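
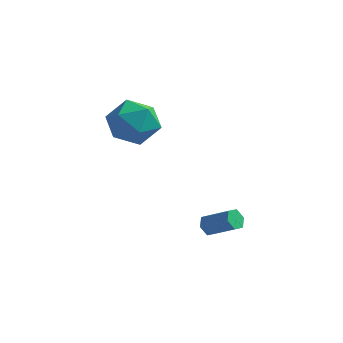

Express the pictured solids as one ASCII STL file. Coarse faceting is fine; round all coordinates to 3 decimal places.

solid 
facet normal 0.240 0.452 0.859
outer loop
vertex -1.747 -1.107 3.539
vertex -2.591 -1.712 4.093
vertex -1.502 -2.153 4.021
endloop
endfacet
facet normal 0.811 0.391 0.436
outer loop
vertex -1.747 -1.107 3.539
vertex -1.502 -2.153 4.021
vertex -1.066 -1.877 2.963
endloop
endfacet
facet normal 0.667 0.724 -0.179
outer loop
vertex -1.747 -1.107 3.539
vertex -1.066 -1.877 2.963
vertex -1.887 -1.265 2.38
endloop
endfacet
facet normal 0.006 0.991 -0.136
outer loop
vertex -1.747 -1.107 3.539
vertex -1.887 -1.265 2.38
vertex -2.829 -1.163 3.079
endloop
endfacet
facet normal -0.258 0.823 0.506
outer loop
vertex -1.747 -1.107 3.539
vertex -2.829 -1.163 3.079
vertex -2.591 -1.712 4.093
endloop
endfacet
facet normal 0.906 -0.303 0.295
outer loop
vertex -1.066 -1.877 2.963
vertex -1.502 -2.153 4.021
vertex -1.491 -2.957 3.161
endloop
endfacet
facet normal -0.017 -0.202 0.979
outer loop
vertex -1.502 -2.153 4.021
vertex -2.591 -1.712 4.093
vertex -2.433 -2.855 3.86
endloop
endfacet
facet normal -0.821 0.398 0.408
outer loop
vertex -2.591 -1.712 4.093
vertex -2.829 -1.163 3.079
vertex -3.254 -2.243 3.277
endloop
endfacet
facet normal -0.395 0.669 -0.630
outer loop
vertex -2.829 -1.163 3.079
vertex -1.887 -1.265 2.38
vertex -2.818 -1.967 2.219
endloop
endfacet
facet normal 0.673 0.236 -0.701
outer loop
vertex -1.887 -1.265 2.38
vertex -1.066 -1.877 2.963
vertex -1.729 -2.408 2.147
endloop
endfacet
facet normal -0.006 -0.991 0.136
outer loop
vertex -2.573 -3.013 2.701
vertex -1.491 -2.957 3.161
vertex -2.433 -2.855 3.86
endloop
endfacet
facet normal -0.667 -0.724 0.179
outer loop
vertex -2.573 -3.013 2.701
vertex -2.433 -2.855 3.86
vertex -3.254 -2.243 3.277
endloop
endfacet
facet normal -0.811 -0.391 -0.436
outer loop
vertex -2.573 -3.013 2.701
vertex -3.254 -2.243 3.277
vertex -2.818 -1.967 2.219
endloop
endfacet
facet normal -0.240 -0.452 -0.859
outer loop
vertex -2.573 -3.013 2.701
vertex -2.818 -1.967 2.219
vertex -1.729 -2.408 2.147
endloop
endfacet
facet normal 0.258 -0.823 -0.506
outer loop
vertex -2.573 -3.013 2.701
vertex -1.729 -2.408 2.147
vertex -1.491 -2.957 3.161
endloop
endfacet
facet normal 0.395 -0.669 0.630
outer loop
vertex -2.433 -2.855 3.86
vertex -1.491 -2.957 3.161
vertex -1.502 -2.153 4.021
endloop
endfacet
facet normal -0.673 -0.236 0.701
outer loop
vertex -3.254 -2.243 3.277
vertex -2.433 -2.855 3.86
vertex -2.591 -1.712 4.093
endloop
endfacet
facet normal -0.906 0.303 -0.295
outer loop
vertex -2.818 -1.967 2.219
vertex -3.254 -2.243 3.277
vertex -2.829 -1.163 3.079
endloop
endfacet
facet normal 0.017 0.202 -0.979
outer loop
vertex -1.729 -2.408 2.147
vertex -2.818 -1.967 2.219
vertex -1.887 -1.265 2.38
endloop
endfacet
facet normal 0.821 -0.398 -0.408
outer loop
vertex -1.491 -2.957 3.161
vertex -1.729 -2.408 2.147
vertex -1.066 -1.877 2.963
endloop
endfacet
facet normal -0.846 0.095 -0.525
outer loop
vertex 1.955 -3.811 -1.113
vertex 1.689 -3.865 -0.694
vertex 1.832 -3.409 -0.842
endloop
endfacet
facet normal 0.473 0.587 -0.656
outer loop
vertex 1.955 -3.811 -1.113
vertex 1.832 -3.409 -0.842
vertex 3.097 -3.941 -0.406
endloop
endfacet
facet normal 0.473 0.588 -0.656
outer loop
vertex 3.097 -3.941 -0.406
vertex 1.832 -3.409 -0.842
vertex 2.975 -3.54 -0.135
endloop
endfacet
facet normal 0.846 -0.096 0.524
outer loop
vertex 3.097 -3.941 -0.406
vertex 2.975 -3.54 -0.135
vertex 2.831 -3.995 0.014
endloop
endfacet
facet normal -0.846 0.095 -0.524
outer loop
vertex 1.832 -3.409 -0.842
vertex 1.689 -3.865 -0.694
vertex 1.566 -3.463 -0.422
endloop
endfacet
facet normal 0.025 0.989 0.143
outer loop
vertex 1.832 -3.409 -0.842
vertex 1.566 -3.463 -0.422
vertex 2.975 -3.54 -0.135
endloop
endfacet
facet normal 0.025 0.989 0.143
outer loop
vertex 2.975 -3.54 -0.135
vertex 1.566 -3.463 -0.422
vertex 2.709 -3.594 0.285
endloop
endfacet
facet normal 0.846 -0.096 0.524
outer loop
vertex 2.975 -3.54 -0.135
vertex 2.709 -3.594 0.285
vertex 2.831 -3.995 0.014
endloop
endfacet
facet normal -0.846 0.095 -0.524
outer loop
vertex 1.566 -3.463 -0.422
vertex 1.689 -3.865 -0.694
vertex 1.423 -3.919 -0.274
endloop
endfacet
facet normal -0.449 0.400 0.799
outer loop
vertex 1.566 -3.463 -0.422
vertex 1.423 -3.919 -0.274
vertex 2.709 -3.594 0.285
endloop
endfacet
facet normal -0.449 0.402 0.798
outer loop
vertex 2.709 -3.594 0.285
vertex 1.423 -3.919 -0.274
vertex 2.565 -4.049 0.433
endloop
endfacet
facet normal 0.846 -0.097 0.524
outer loop
vertex 2.709 -3.594 0.285
vertex 2.565 -4.049 0.433
vertex 2.831 -3.995 0.014
endloop
endfacet
facet normal -0.846 0.096 -0.524
outer loop
vertex 1.423 -3.919 -0.274
vertex 1.689 -3.865 -0.694
vertex 1.545 -4.32 -0.545
endloop
endfacet
facet normal -0.473 -0.588 0.656
outer loop
vertex 1.423 -3.919 -0.274
vertex 1.545 -4.32 -0.545
vertex 2.565 -4.049 0.433
endloop
endfacet
facet normal -0.473 -0.587 0.656
outer loop
vertex 2.565 -4.049 0.433
vertex 1.545 -4.32 -0.545
vertex 2.688 -4.451 0.162
endloop
endfacet
facet normal 0.846 -0.095 0.525
outer loop
vertex 2.565 -4.049 0.433
vertex 2.688 -4.451 0.162
vertex 2.831 -3.995 0.014
endloop
endfacet
facet normal -0.846 0.096 -0.524
outer loop
vertex 1.545 -4.32 -0.545
vertex 1.689 -3.865 -0.694
vertex 1.811 -4.266 -0.965
endloop
endfacet
facet normal -0.025 -0.989 -0.143
outer loop
vertex 1.545 -4.32 -0.545
vertex 1.811 -4.266 -0.965
vertex 2.688 -4.451 0.162
endloop
endfacet
facet normal -0.025 -0.989 -0.143
outer loop
vertex 2.688 -4.451 0.162
vertex 1.811 -4.266 -0.965
vertex 2.954 -4.397 -0.258
endloop
endfacet
facet normal 0.846 -0.095 0.524
outer loop
vertex 2.688 -4.451 0.162
vertex 2.954 -4.397 -0.258
vertex 2.831 -3.995 0.014
endloop
endfacet
facet normal -0.846 0.097 -0.524
outer loop
vertex 1.811 -4.266 -0.965
vertex 1.689 -3.865 -0.694
vertex 1.955 -3.811 -1.113
endloop
endfacet
facet normal 0.448 -0.402 -0.799
outer loop
vertex 1.811 -4.266 -0.965
vertex 1.955 -3.811 -1.113
vertex 2.954 -4.397 -0.258
endloop
endfacet
facet normal 0.449 -0.400 -0.799
outer loop
vertex 2.954 -4.397 -0.258
vertex 1.955 -3.811 -1.113
vertex 3.097 -3.941 -0.406
endloop
endfacet
facet normal 0.846 -0.095 0.524
outer loop
vertex 2.954 -4.397 -0.258
vertex 3.097 -3.941 -0.406
vertex 2.831 -3.995 0.014
endloop
endfacet

endsolid


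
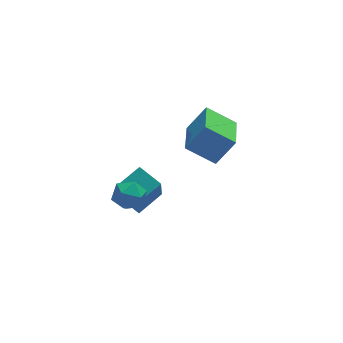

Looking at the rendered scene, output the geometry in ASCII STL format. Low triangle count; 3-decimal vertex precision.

solid 
facet normal -0.862 -0.365 -0.352
outer loop
vertex -0.354 -3.463 -2.402
vertex -0.908 -2.515 -2.028
vertex -0.075 -2.731 -3.843
endloop
endfacet
facet normal 0.477 -0.817 -0.323
outer loop
vertex 1.028 -2.265 -3.392
vertex -0.354 -3.463 -2.402
vertex -0.075 -2.731 -3.843
endloop
endfacet
facet normal -0.862 -0.365 -0.352
outer loop
vertex -0.075 -2.731 -3.843
vertex -0.908 -2.515 -2.028
vertex -0.629 -1.783 -3.469
endloop
endfacet
facet normal 0.171 0.446 -0.878
outer loop
vertex -0.629 -1.783 -3.469
vertex 1.028 -2.265 -3.392
vertex -0.075 -2.731 -3.843
endloop
endfacet
facet normal -0.171 -0.446 0.878
outer loop
vertex -0.354 -3.463 -2.402
vertex 0.195 -2.049 -1.577
vertex -0.908 -2.515 -2.028
endloop
endfacet
facet normal 0.477 -0.817 -0.323
outer loop
vertex 0.749 -2.997 -1.951
vertex -0.354 -3.463 -2.402
vertex 1.028 -2.265 -3.392
endloop
endfacet
facet normal -0.171 -0.446 0.878
outer loop
vertex 0.749 -2.997 -1.951
vertex 0.195 -2.049 -1.577
vertex -0.354 -3.463 -2.402
endloop
endfacet
facet normal -0.477 0.817 0.323
outer loop
vertex -0.908 -2.515 -2.028
vertex 0.195 -2.049 -1.577
vertex -0.629 -1.783 -3.469
endloop
endfacet
facet normal 0.171 0.446 -0.878
outer loop
vertex 0.474 -1.317 -3.018
vertex 1.028 -2.265 -3.392
vertex -0.629 -1.783 -3.469
endloop
endfacet
facet normal -0.477 0.817 0.323
outer loop
vertex -0.629 -1.783 -3.469
vertex 0.195 -2.049 -1.577
vertex 0.474 -1.317 -3.018
endloop
endfacet
facet normal 0.862 0.365 0.352
outer loop
vertex 0.474 -1.317 -3.018
vertex 0.749 -2.997 -1.951
vertex 1.028 -2.265 -3.392
endloop
endfacet
facet normal 0.862 0.365 0.352
outer loop
vertex 0.195 -2.049 -1.577
vertex 0.749 -2.997 -1.951
vertex 0.474 -1.317 -3.018
endloop
endfacet
facet normal -0.835 -0.519 0.185
outer loop
vertex -1.546 -3.936 -1.329
vertex -1.166 -4.574 -1.403
vertex -1.221 -4.247 -0.734
endloop
endfacet
facet normal -0.846 0.112 0.521
outer loop
vertex -1.546 -3.936 -1.329
vertex -1.221 -4.247 -0.734
vertex -1.185 -3.508 -0.834
endloop
endfacet
facet normal -0.781 0.624 0.030
outer loop
vertex -1.546 -3.936 -1.329
vertex -1.185 -3.508 -0.834
vertex -1.109 -3.378 -1.566
endloop
endfacet
facet normal -0.729 0.312 -0.609
outer loop
vertex -1.546 -3.936 -1.329
vertex -1.109 -3.378 -1.566
vertex -1.098 -4.037 -1.917
endloop
endfacet
facet normal -0.762 -0.395 -0.513
outer loop
vertex -1.546 -3.936 -1.329
vertex -1.098 -4.037 -1.917
vertex -1.166 -4.574 -1.403
endloop
endfacet
facet normal -0.276 0.142 0.951
outer loop
vertex -1.185 -3.508 -0.834
vertex -1.221 -4.247 -0.734
vertex -0.582 -3.883 -0.603
endloop
endfacet
facet normal -0.260 -0.876 0.407
outer loop
vertex -1.221 -4.247 -0.734
vertex -1.166 -4.574 -1.403
vertex -0.571 -4.542 -0.954
endloop
endfacet
facet normal -0.142 -0.675 -0.724
outer loop
vertex -1.166 -4.574 -1.403
vertex -1.098 -4.037 -1.917
vertex -0.495 -4.412 -1.686
endloop
endfacet
facet normal -0.086 0.467 -0.880
outer loop
vertex -1.098 -4.037 -1.917
vertex -1.109 -3.378 -1.566
vertex -0.459 -3.673 -1.786
endloop
endfacet
facet normal -0.169 0.973 0.155
outer loop
vertex -1.109 -3.378 -1.566
vertex -1.185 -3.508 -0.834
vertex -0.514 -3.346 -1.117
endloop
endfacet
facet normal 0.729 -0.312 0.609
outer loop
vertex -0.134 -3.984 -1.191
vertex -0.582 -3.883 -0.603
vertex -0.571 -4.542 -0.954
endloop
endfacet
facet normal 0.781 -0.624 -0.030
outer loop
vertex -0.134 -3.984 -1.191
vertex -0.571 -4.542 -0.954
vertex -0.495 -4.412 -1.686
endloop
endfacet
facet normal 0.846 -0.112 -0.521
outer loop
vertex -0.134 -3.984 -1.191
vertex -0.495 -4.412 -1.686
vertex -0.459 -3.673 -1.786
endloop
endfacet
facet normal 0.835 0.519 -0.185
outer loop
vertex -0.134 -3.984 -1.191
vertex -0.459 -3.673 -1.786
vertex -0.514 -3.346 -1.117
endloop
endfacet
facet normal 0.762 0.395 0.513
outer loop
vertex -0.134 -3.984 -1.191
vertex -0.514 -3.346 -1.117
vertex -0.582 -3.883 -0.603
endloop
endfacet
facet normal 0.086 -0.467 0.880
outer loop
vertex -0.571 -4.542 -0.954
vertex -0.582 -3.883 -0.603
vertex -1.221 -4.247 -0.734
endloop
endfacet
facet normal 0.169 -0.973 -0.155
outer loop
vertex -0.495 -4.412 -1.686
vertex -0.571 -4.542 -0.954
vertex -1.166 -4.574 -1.403
endloop
endfacet
facet normal 0.276 -0.142 -0.951
outer loop
vertex -0.459 -3.673 -1.786
vertex -0.495 -4.412 -1.686
vertex -1.098 -4.037 -1.917
endloop
endfacet
facet normal 0.260 0.876 -0.407
outer loop
vertex -0.514 -3.346 -1.117
vertex -0.459 -3.673 -1.786
vertex -1.109 -3.378 -1.566
endloop
endfacet
facet normal 0.142 0.675 0.724
outer loop
vertex -0.582 -3.883 -0.603
vertex -0.514 -3.346 -1.117
vertex -1.185 -3.508 -0.834
endloop
endfacet
facet normal -0.732 0.417 0.539
outer loop
vertex 3.294 -0.949 -0.952
vertex 3.97 0.786 -1.377
vertex 2.467 -0.909 -2.106
endloop
endfacet
facet normal -0.354 -0.908 0.222
outer loop
vertex 3.55 -1.526 -2.903
vertex 3.294 -0.949 -0.952
vertex 2.467 -0.909 -2.106
endloop
endfacet
facet normal -0.732 0.417 0.539
outer loop
vertex 2.467 -0.909 -2.106
vertex 3.97 0.786 -1.377
vertex 3.143 0.826 -2.531
endloop
endfacet
facet normal -0.582 0.028 -0.813
outer loop
vertex 3.143 0.826 -2.531
vertex 3.55 -1.526 -2.903
vertex 2.467 -0.909 -2.106
endloop
endfacet
facet normal 0.582 -0.028 0.813
outer loop
vertex 3.294 -0.949 -0.952
vertex 5.053 0.169 -2.174
vertex 3.97 0.786 -1.377
endloop
endfacet
facet normal -0.354 -0.908 0.222
outer loop
vertex 4.377 -1.566 -1.749
vertex 3.294 -0.949 -0.952
vertex 3.55 -1.526 -2.903
endloop
endfacet
facet normal 0.582 -0.028 0.813
outer loop
vertex 4.377 -1.566 -1.749
vertex 5.053 0.169 -2.174
vertex 3.294 -0.949 -0.952
endloop
endfacet
facet normal 0.354 0.908 -0.222
outer loop
vertex 3.97 0.786 -1.377
vertex 5.053 0.169 -2.174
vertex 3.143 0.826 -2.531
endloop
endfacet
facet normal -0.582 0.028 -0.813
outer loop
vertex 4.226 0.209 -3.328
vertex 3.55 -1.526 -2.903
vertex 3.143 0.826 -2.531
endloop
endfacet
facet normal 0.354 0.908 -0.222
outer loop
vertex 3.143 0.826 -2.531
vertex 5.053 0.169 -2.174
vertex 4.226 0.209 -3.328
endloop
endfacet
facet normal 0.732 -0.417 -0.539
outer loop
vertex 4.226 0.209 -3.328
vertex 4.377 -1.566 -1.749
vertex 3.55 -1.526 -2.903
endloop
endfacet
facet normal 0.732 -0.417 -0.539
outer loop
vertex 5.053 0.169 -2.174
vertex 4.377 -1.566 -1.749
vertex 4.226 0.209 -3.328
endloop
endfacet

endsolid


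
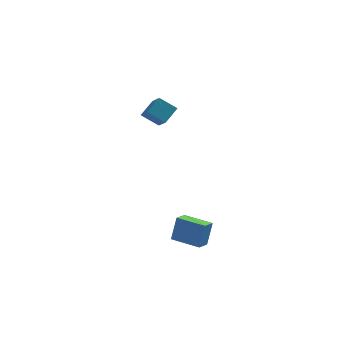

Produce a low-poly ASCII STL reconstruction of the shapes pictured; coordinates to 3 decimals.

solid 
facet normal -0.798 0.280 0.533
outer loop
vertex -0.621 3.22 3.386
vertex -0.958 4.75 2.079
vertex -1.357 2.459 2.684
endloop
endfacet
facet normal 0.165 -0.750 0.641
outer loop
vertex -0.302 2.09 1.981
vertex -0.621 3.22 3.386
vertex -1.357 2.459 2.684
endloop
endfacet
facet normal -0.799 0.280 0.533
outer loop
vertex -1.357 2.459 2.684
vertex -0.958 4.75 2.079
vertex -1.693 3.989 1.377
endloop
endfacet
facet normal -0.578 -0.600 -0.553
outer loop
vertex -1.693 3.989 1.377
vertex -0.302 2.09 1.981
vertex -1.357 2.459 2.684
endloop
endfacet
facet normal 0.578 0.600 0.553
outer loop
vertex -0.621 3.22 3.386
vertex 0.097 4.381 1.376
vertex -0.958 4.75 2.079
endloop
endfacet
facet normal 0.165 -0.750 0.641
outer loop
vertex 0.433 2.851 2.683
vertex -0.621 3.22 3.386
vertex -0.302 2.09 1.981
endloop
endfacet
facet normal 0.579 0.599 0.553
outer loop
vertex 0.433 2.851 2.683
vertex 0.097 4.381 1.376
vertex -0.621 3.22 3.386
endloop
endfacet
facet normal -0.165 0.750 -0.641
outer loop
vertex -0.958 4.75 2.079
vertex 0.097 4.381 1.376
vertex -1.693 3.989 1.377
endloop
endfacet
facet normal -0.579 -0.600 -0.553
outer loop
vertex -0.639 3.62 0.674
vertex -0.302 2.09 1.981
vertex -1.693 3.989 1.377
endloop
endfacet
facet normal -0.165 0.750 -0.641
outer loop
vertex -1.693 3.989 1.377
vertex 0.097 4.381 1.376
vertex -0.639 3.62 0.674
endloop
endfacet
facet normal 0.799 -0.280 -0.533
outer loop
vertex -0.639 3.62 0.674
vertex 0.433 2.851 2.683
vertex -0.302 2.09 1.981
endloop
endfacet
facet normal 0.798 -0.280 -0.533
outer loop
vertex 0.097 4.381 1.376
vertex 0.433 2.851 2.683
vertex -0.639 3.62 0.674
endloop
endfacet
facet normal -0.479 -0.781 0.401
outer loop
vertex 1.602 -4.465 -2.297
vertex 0.055 -3.506 -2.277
vertex 1.257 -4.991 -3.735
endloop
endfacet
facet normal 0.850 -0.526 -0.011
outer loop
vertex 1.745 -4.194 -4.143
vertex 1.602 -4.465 -2.297
vertex 1.257 -4.991 -3.735
endloop
endfacet
facet normal -0.479 -0.781 0.401
outer loop
vertex 1.257 -4.991 -3.735
vertex 0.055 -3.506 -2.277
vertex -0.29 -4.032 -3.715
endloop
endfacet
facet normal -0.219 -0.335 -0.916
outer loop
vertex -0.29 -4.032 -3.715
vertex 1.745 -4.194 -4.143
vertex 1.257 -4.991 -3.735
endloop
endfacet
facet normal 0.219 0.335 0.916
outer loop
vertex 1.602 -4.465 -2.297
vertex 0.543 -2.709 -2.685
vertex 0.055 -3.506 -2.277
endloop
endfacet
facet normal 0.850 -0.526 -0.011
outer loop
vertex 2.09 -3.668 -2.705
vertex 1.602 -4.465 -2.297
vertex 1.745 -4.194 -4.143
endloop
endfacet
facet normal 0.219 0.335 0.916
outer loop
vertex 2.09 -3.668 -2.705
vertex 0.543 -2.709 -2.685
vertex 1.602 -4.465 -2.297
endloop
endfacet
facet normal -0.850 0.526 0.011
outer loop
vertex 0.055 -3.506 -2.277
vertex 0.543 -2.709 -2.685
vertex -0.29 -4.032 -3.715
endloop
endfacet
facet normal -0.219 -0.335 -0.916
outer loop
vertex 0.198 -3.235 -4.123
vertex 1.745 -4.194 -4.143
vertex -0.29 -4.032 -3.715
endloop
endfacet
facet normal -0.850 0.526 0.011
outer loop
vertex -0.29 -4.032 -3.715
vertex 0.543 -2.709 -2.685
vertex 0.198 -3.235 -4.123
endloop
endfacet
facet normal 0.479 0.781 -0.401
outer loop
vertex 0.198 -3.235 -4.123
vertex 2.09 -3.668 -2.705
vertex 1.745 -4.194 -4.143
endloop
endfacet
facet normal 0.479 0.781 -0.401
outer loop
vertex 0.543 -2.709 -2.685
vertex 2.09 -3.668 -2.705
vertex 0.198 -3.235 -4.123
endloop
endfacet

endsolid


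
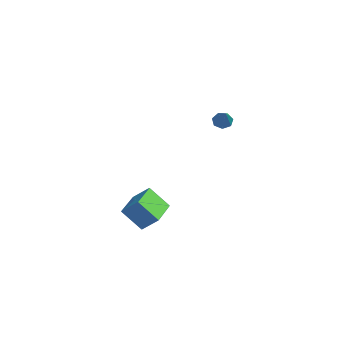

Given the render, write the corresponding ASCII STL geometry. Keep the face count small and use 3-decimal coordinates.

solid 
facet normal -0.804 0.287 -0.521
outer loop
vertex 0.089 -0.146 2.802
vertex -0.164 -0.02 3.262
vertex 0.148 0.293 2.953
endloop
endfacet
facet normal 0.758 0.119 -0.641
outer loop
vertex 0.089 -0.146 2.802
vertex 0.148 0.293 2.953
vertex 1.404 -0.58 4.278
endloop
endfacet
facet normal -0.804 0.287 -0.521
outer loop
vertex 0.148 0.293 2.953
vertex -0.164 -0.02 3.262
vertex -0.028 0.497 3.337
endloop
endfacet
facet normal 0.642 0.759 -0.109
outer loop
vertex 0.148 0.293 2.953
vertex -0.028 0.497 3.337
vertex 1.404 -0.58 4.278
endloop
endfacet
facet normal -0.804 0.287 -0.520
outer loop
vertex -0.028 0.497 3.337
vertex -0.164 -0.02 3.262
vertex -0.306 0.311 3.664
endloop
endfacet
facet normal 0.188 0.776 0.602
outer loop
vertex -0.028 0.497 3.337
vertex -0.306 0.311 3.664
vertex 1.404 -0.58 4.278
endloop
endfacet
facet normal -0.804 0.287 -0.521
outer loop
vertex -0.306 0.311 3.664
vertex -0.164 -0.02 3.262
vertex -0.478 -0.125 3.689
endloop
endfacet
facet normal -0.260 0.157 0.953
outer loop
vertex -0.306 0.311 3.664
vertex -0.478 -0.125 3.689
vertex 1.404 -0.58 4.278
endloop
endfacet
facet normal -0.804 0.286 -0.521
outer loop
vertex -0.478 -0.125 3.689
vertex -0.164 -0.02 3.262
vertex -0.413 -0.482 3.393
endloop
endfacet
facet normal -0.366 -0.633 0.682
outer loop
vertex -0.478 -0.125 3.689
vertex -0.413 -0.482 3.393
vertex 1.404 -0.58 4.278
endloop
endfacet
facet normal -0.805 0.286 -0.520
outer loop
vertex -0.413 -0.482 3.393
vertex -0.164 -0.02 3.262
vertex -0.161 -0.491 2.998
endloop
endfacet
facet normal -0.050 -0.999 -0.009
outer loop
vertex -0.413 -0.482 3.393
vertex -0.161 -0.491 2.998
vertex 1.404 -0.58 4.278
endloop
endfacet
facet normal -0.804 0.287 -0.521
outer loop
vertex -0.161 -0.491 2.998
vertex -0.164 -0.02 3.262
vertex 0.089 -0.146 2.802
endloop
endfacet
facet normal 0.450 -0.665 -0.596
outer loop
vertex -0.161 -0.491 2.998
vertex 0.089 -0.146 2.802
vertex 1.404 -0.58 4.278
endloop
endfacet
facet normal -0.338 -0.562 0.755
outer loop
vertex -1.296 -4.112 -2.127
vertex -2.938 -2.822 -1.902
vertex -1.92 -4.771 -2.897
endloop
endfacet
facet normal 0.781 -0.615 -0.107
outer loop
vertex -1.382 -3.878 -4.098
vertex -1.296 -4.112 -2.127
vertex -1.92 -4.771 -2.897
endloop
endfacet
facet normal -0.338 -0.562 0.755
outer loop
vertex -1.92 -4.771 -2.897
vertex -2.938 -2.822 -1.902
vertex -3.561 -3.481 -2.672
endloop
endfacet
facet normal -0.524 -0.554 -0.647
outer loop
vertex -3.561 -3.481 -2.672
vertex -1.382 -3.878 -4.098
vertex -1.92 -4.771 -2.897
endloop
endfacet
facet normal 0.524 0.554 0.647
outer loop
vertex -1.296 -4.112 -2.127
vertex -2.4 -1.929 -3.103
vertex -2.938 -2.822 -1.902
endloop
endfacet
facet normal 0.782 -0.614 -0.107
outer loop
vertex -0.759 -3.219 -3.328
vertex -1.296 -4.112 -2.127
vertex -1.382 -3.878 -4.098
endloop
endfacet
facet normal 0.524 0.554 0.647
outer loop
vertex -0.759 -3.219 -3.328
vertex -2.4 -1.929 -3.103
vertex -1.296 -4.112 -2.127
endloop
endfacet
facet normal -0.782 0.614 0.107
outer loop
vertex -2.938 -2.822 -1.902
vertex -2.4 -1.929 -3.103
vertex -3.561 -3.481 -2.672
endloop
endfacet
facet normal -0.524 -0.554 -0.647
outer loop
vertex -3.024 -2.588 -3.873
vertex -1.382 -3.878 -4.098
vertex -3.561 -3.481 -2.672
endloop
endfacet
facet normal -0.782 0.615 0.107
outer loop
vertex -3.561 -3.481 -2.672
vertex -2.4 -1.929 -3.103
vertex -3.024 -2.588 -3.873
endloop
endfacet
facet normal 0.338 0.562 -0.755
outer loop
vertex -3.024 -2.588 -3.873
vertex -0.759 -3.219 -3.328
vertex -1.382 -3.878 -4.098
endloop
endfacet
facet normal 0.338 0.562 -0.755
outer loop
vertex -2.4 -1.929 -3.103
vertex -0.759 -3.219 -3.328
vertex -3.024 -2.588 -3.873
endloop
endfacet

endsolid


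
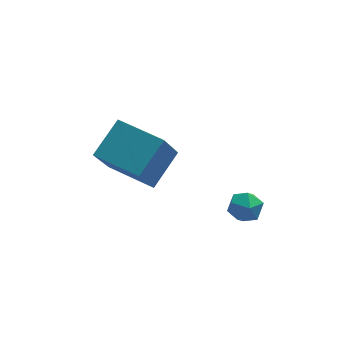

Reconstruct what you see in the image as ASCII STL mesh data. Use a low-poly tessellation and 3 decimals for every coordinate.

solid 
facet normal -0.456 0.373 0.808
outer loop
vertex 2.894 -3.431 -1.227
vertex 2.701 -4.061 -1.045
vertex 3.297 -3.809 -0.825
endloop
endfacet
facet normal 0.105 0.775 0.623
outer loop
vertex 2.894 -3.431 -1.227
vertex 3.297 -3.809 -0.825
vertex 3.57 -3.439 -1.331
endloop
endfacet
facet normal 0.005 0.999 -0.047
outer loop
vertex 2.894 -3.431 -1.227
vertex 3.57 -3.439 -1.331
vertex 3.142 -3.462 -1.864
endloop
endfacet
facet normal -0.619 0.735 -0.277
outer loop
vertex 2.894 -3.431 -1.227
vertex 3.142 -3.462 -1.864
vertex 2.606 -3.847 -1.687
endloop
endfacet
facet normal -0.903 0.349 0.250
outer loop
vertex 2.894 -3.431 -1.227
vertex 2.606 -3.847 -1.687
vertex 2.701 -4.061 -1.045
endloop
endfacet
facet normal 0.685 0.360 0.633
outer loop
vertex 3.57 -3.439 -1.331
vertex 3.297 -3.809 -0.825
vertex 3.794 -4.073 -1.213
endloop
endfacet
facet normal -0.221 -0.289 0.931
outer loop
vertex 3.297 -3.809 -0.825
vertex 2.701 -4.061 -1.045
vertex 3.258 -4.458 -1.036
endloop
endfacet
facet normal -0.944 -0.328 0.030
outer loop
vertex 2.701 -4.061 -1.045
vertex 2.606 -3.847 -1.687
vertex 2.83 -4.481 -1.569
endloop
endfacet
facet normal -0.485 0.297 -0.823
outer loop
vertex 2.606 -3.847 -1.687
vertex 3.142 -3.462 -1.864
vertex 3.103 -4.111 -2.075
endloop
endfacet
facet normal 0.523 0.723 -0.451
outer loop
vertex 3.142 -3.462 -1.864
vertex 3.57 -3.439 -1.331
vertex 3.699 -3.859 -1.855
endloop
endfacet
facet normal 0.619 -0.735 0.277
outer loop
vertex 3.506 -4.489 -1.673
vertex 3.794 -4.073 -1.213
vertex 3.258 -4.458 -1.036
endloop
endfacet
facet normal -0.005 -0.999 0.047
outer loop
vertex 3.506 -4.489 -1.673
vertex 3.258 -4.458 -1.036
vertex 2.83 -4.481 -1.569
endloop
endfacet
facet normal -0.105 -0.775 -0.623
outer loop
vertex 3.506 -4.489 -1.673
vertex 2.83 -4.481 -1.569
vertex 3.103 -4.111 -2.075
endloop
endfacet
facet normal 0.456 -0.373 -0.808
outer loop
vertex 3.506 -4.489 -1.673
vertex 3.103 -4.111 -2.075
vertex 3.699 -3.859 -1.855
endloop
endfacet
facet normal 0.903 -0.349 -0.250
outer loop
vertex 3.506 -4.489 -1.673
vertex 3.699 -3.859 -1.855
vertex 3.794 -4.073 -1.213
endloop
endfacet
facet normal 0.485 -0.297 0.823
outer loop
vertex 3.258 -4.458 -1.036
vertex 3.794 -4.073 -1.213
vertex 3.297 -3.809 -0.825
endloop
endfacet
facet normal -0.523 -0.723 0.451
outer loop
vertex 2.83 -4.481 -1.569
vertex 3.258 -4.458 -1.036
vertex 2.701 -4.061 -1.045
endloop
endfacet
facet normal -0.685 -0.360 -0.633
outer loop
vertex 3.103 -4.111 -2.075
vertex 2.83 -4.481 -1.569
vertex 2.606 -3.847 -1.687
endloop
endfacet
facet normal 0.221 0.289 -0.931
outer loop
vertex 3.699 -3.859 -1.855
vertex 3.103 -4.111 -2.075
vertex 3.142 -3.462 -1.864
endloop
endfacet
facet normal 0.944 0.328 -0.030
outer loop
vertex 3.794 -4.073 -1.213
vertex 3.699 -3.859 -1.855
vertex 3.57 -3.439 -1.331
endloop
endfacet
facet normal -0.595 -0.580 -0.556
outer loop
vertex -0.437 -4.564 1.386
vertex -1.782 -3.367 1.576
vertex 0.17 -3.621 -0.246
endloop
endfacet
facet normal 0.743 -0.661 -0.106
outer loop
vertex 1.122 -2.693 0.644
vertex -0.437 -4.564 1.386
vertex 0.17 -3.621 -0.246
endloop
endfacet
facet normal -0.595 -0.580 -0.556
outer loop
vertex 0.17 -3.621 -0.246
vertex -1.782 -3.367 1.576
vertex -1.175 -2.425 -0.056
endloop
endfacet
facet normal 0.307 0.476 -0.824
outer loop
vertex -1.175 -2.425 -0.056
vertex 1.122 -2.693 0.644
vertex 0.17 -3.621 -0.246
endloop
endfacet
facet normal -0.307 -0.476 0.824
outer loop
vertex -0.437 -4.564 1.386
vertex -0.83 -2.439 2.466
vertex -1.782 -3.367 1.576
endloop
endfacet
facet normal 0.743 -0.661 -0.105
outer loop
vertex 0.515 -3.635 2.276
vertex -0.437 -4.564 1.386
vertex 1.122 -2.693 0.644
endloop
endfacet
facet normal -0.307 -0.476 0.824
outer loop
vertex 0.515 -3.635 2.276
vertex -0.83 -2.439 2.466
vertex -0.437 -4.564 1.386
endloop
endfacet
facet normal -0.743 0.661 0.105
outer loop
vertex -1.782 -3.367 1.576
vertex -0.83 -2.439 2.466
vertex -1.175 -2.425 -0.056
endloop
endfacet
facet normal 0.307 0.476 -0.824
outer loop
vertex -0.223 -1.496 0.834
vertex 1.122 -2.693 0.644
vertex -1.175 -2.425 -0.056
endloop
endfacet
facet normal -0.743 0.661 0.105
outer loop
vertex -1.175 -2.425 -0.056
vertex -0.83 -2.439 2.466
vertex -0.223 -1.496 0.834
endloop
endfacet
facet normal 0.595 0.580 0.556
outer loop
vertex -0.223 -1.496 0.834
vertex 0.515 -3.635 2.276
vertex 1.122 -2.693 0.644
endloop
endfacet
facet normal 0.595 0.580 0.556
outer loop
vertex -0.83 -2.439 2.466
vertex 0.515 -3.635 2.276
vertex -0.223 -1.496 0.834
endloop
endfacet

endsolid


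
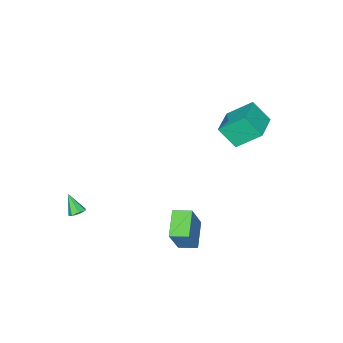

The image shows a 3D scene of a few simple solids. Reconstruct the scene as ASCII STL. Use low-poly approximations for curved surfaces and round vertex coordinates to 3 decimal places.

solid 
facet normal 0.046 0.605 -0.795
outer loop
vertex 3.983 -3.779 -4.101
vertex 3.523 -3.527 -3.936
vertex 4.045 -3.404 -3.812
endloop
endfacet
facet normal 0.918 -0.326 0.226
outer loop
vertex 3.983 -3.779 -4.101
vertex 4.045 -3.404 -3.812
vertex 3.457 -4.373 -2.824
endloop
endfacet
facet normal 0.046 0.604 -0.795
outer loop
vertex 4.045 -3.404 -3.812
vertex 3.523 -3.527 -3.936
vertex 3.714 -3.122 -3.617
endloop
endfacet
facet normal 0.661 0.300 0.688
outer loop
vertex 4.045 -3.404 -3.812
vertex 3.714 -3.122 -3.617
vertex 3.457 -4.373 -2.824
endloop
endfacet
facet normal 0.047 0.604 -0.795
outer loop
vertex 3.714 -3.122 -3.617
vertex 3.523 -3.527 -3.936
vertex 3.239 -3.144 -3.662
endloop
endfacet
facet normal -0.104 0.548 0.830
outer loop
vertex 3.714 -3.122 -3.617
vertex 3.239 -3.144 -3.662
vertex 3.457 -4.373 -2.824
endloop
endfacet
facet normal 0.049 0.605 -0.795
outer loop
vertex 3.239 -3.144 -3.662
vertex 3.523 -3.527 -3.936
vertex 2.978 -3.454 -3.914
endloop
endfacet
facet normal -0.804 0.231 0.548
outer loop
vertex 3.239 -3.144 -3.662
vertex 2.978 -3.454 -3.914
vertex 3.457 -4.373 -2.824
endloop
endfacet
facet normal 0.049 0.606 -0.794
outer loop
vertex 2.978 -3.454 -3.914
vertex 3.523 -3.527 -3.936
vertex 3.128 -3.819 -4.183
endloop
endfacet
facet normal -0.910 -0.412 0.052
outer loop
vertex 2.978 -3.454 -3.914
vertex 3.128 -3.819 -4.183
vertex 3.457 -4.373 -2.824
endloop
endfacet
facet normal 0.049 0.606 -0.794
outer loop
vertex 3.128 -3.819 -4.183
vertex 3.523 -3.527 -3.936
vertex 3.575 -3.964 -4.266
endloop
endfacet
facet normal -0.343 -0.896 -0.282
outer loop
vertex 3.128 -3.819 -4.183
vertex 3.575 -3.964 -4.266
vertex 3.457 -4.373 -2.824
endloop
endfacet
facet normal 0.047 0.606 -0.794
outer loop
vertex 3.575 -3.964 -4.266
vertex 3.523 -3.527 -3.936
vertex 3.983 -3.779 -4.101
endloop
endfacet
facet normal 0.472 -0.858 -0.205
outer loop
vertex 3.575 -3.964 -4.266
vertex 3.983 -3.779 -4.101
vertex 3.457 -4.373 -2.824
endloop
endfacet
facet normal -0.434 0.604 0.668
outer loop
vertex -4.823 2.123 4.712
vertex -3.231 3.016 4.938
vertex -5.224 3.134 3.538
endloop
endfacet
facet normal -0.865 -0.486 -0.123
outer loop
vertex -4.369 1.944 2.222
vertex -4.823 2.123 4.712
vertex -5.224 3.134 3.538
endloop
endfacet
facet normal -0.434 0.604 0.669
outer loop
vertex -5.224 3.134 3.538
vertex -3.231 3.016 4.938
vertex -3.631 4.027 3.765
endloop
endfacet
facet normal -0.250 0.632 -0.734
outer loop
vertex -3.631 4.027 3.765
vertex -4.369 1.944 2.222
vertex -5.224 3.134 3.538
endloop
endfacet
facet normal 0.250 -0.632 0.734
outer loop
vertex -4.823 2.123 4.712
vertex -2.376 1.826 3.622
vertex -3.231 3.016 4.938
endloop
endfacet
facet normal -0.866 -0.485 -0.123
outer loop
vertex -3.969 0.933 3.395
vertex -4.823 2.123 4.712
vertex -4.369 1.944 2.222
endloop
endfacet
facet normal 0.250 -0.632 0.733
outer loop
vertex -3.969 0.933 3.395
vertex -2.376 1.826 3.622
vertex -4.823 2.123 4.712
endloop
endfacet
facet normal 0.866 0.485 0.123
outer loop
vertex -3.231 3.016 4.938
vertex -2.376 1.826 3.622
vertex -3.631 4.027 3.765
endloop
endfacet
facet normal -0.250 0.632 -0.733
outer loop
vertex -2.777 2.837 2.448
vertex -4.369 1.944 2.222
vertex -3.631 4.027 3.765
endloop
endfacet
facet normal 0.866 0.486 0.123
outer loop
vertex -3.631 4.027 3.765
vertex -2.376 1.826 3.622
vertex -2.777 2.837 2.448
endloop
endfacet
facet normal 0.434 -0.604 -0.669
outer loop
vertex -2.777 2.837 2.448
vertex -3.969 0.933 3.395
vertex -4.369 1.944 2.222
endloop
endfacet
facet normal 0.434 -0.604 -0.668
outer loop
vertex -2.376 1.826 3.622
vertex -3.969 0.933 3.395
vertex -2.777 2.837 2.448
endloop
endfacet
facet normal -0.565 0.808 0.168
outer loop
vertex 1.783 4.05 0.719
vertex 3.004 5.052 0.013
vertex 0.848 3.805 -1.246
endloop
endfacet
facet normal -0.706 -0.579 0.408
outer loop
vertex 1.476 2.908 -1.433
vertex 1.783 4.05 0.719
vertex 0.848 3.805 -1.246
endloop
endfacet
facet normal -0.565 0.808 0.168
outer loop
vertex 0.848 3.805 -1.246
vertex 3.004 5.052 0.013
vertex 2.069 4.806 -1.952
endloop
endfacet
facet normal -0.427 -0.112 -0.897
outer loop
vertex 2.069 4.806 -1.952
vertex 1.476 2.908 -1.433
vertex 0.848 3.805 -1.246
endloop
endfacet
facet normal 0.427 0.112 0.897
outer loop
vertex 1.783 4.05 0.719
vertex 3.632 4.155 -0.174
vertex 3.004 5.052 0.013
endloop
endfacet
facet normal -0.705 -0.580 0.408
outer loop
vertex 2.411 3.154 0.532
vertex 1.783 4.05 0.719
vertex 1.476 2.908 -1.433
endloop
endfacet
facet normal 0.427 0.112 0.897
outer loop
vertex 2.411 3.154 0.532
vertex 3.632 4.155 -0.174
vertex 1.783 4.05 0.719
endloop
endfacet
facet normal 0.706 0.579 -0.408
outer loop
vertex 3.004 5.052 0.013
vertex 3.632 4.155 -0.174
vertex 2.069 4.806 -1.952
endloop
endfacet
facet normal -0.427 -0.112 -0.897
outer loop
vertex 2.697 3.91 -2.139
vertex 1.476 2.908 -1.433
vertex 2.069 4.806 -1.952
endloop
endfacet
facet normal 0.705 0.580 -0.408
outer loop
vertex 2.069 4.806 -1.952
vertex 3.632 4.155 -0.174
vertex 2.697 3.91 -2.139
endloop
endfacet
facet normal 0.565 -0.807 -0.168
outer loop
vertex 2.697 3.91 -2.139
vertex 2.411 3.154 0.532
vertex 1.476 2.908 -1.433
endloop
endfacet
facet normal 0.565 -0.808 -0.168
outer loop
vertex 3.632 4.155 -0.174
vertex 2.411 3.154 0.532
vertex 2.697 3.91 -2.139
endloop
endfacet

endsolid


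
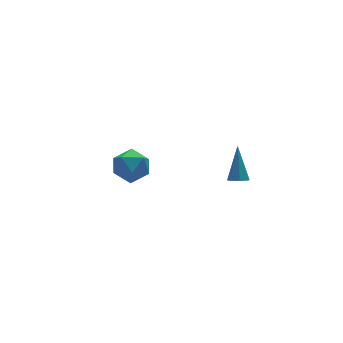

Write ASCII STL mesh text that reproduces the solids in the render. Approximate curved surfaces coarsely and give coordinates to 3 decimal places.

solid 
facet normal -0.234 -0.542 -0.807
outer loop
vertex 1.843 -4.19 0.735
vertex 1.57 -3.81 0.559
vertex 2.054 -3.907 0.484
endloop
endfacet
facet normal 0.873 -0.382 0.304
outer loop
vertex 1.843 -4.19 0.735
vertex 2.054 -3.907 0.484
vertex 1.99 -2.83 2.021
endloop
endfacet
facet normal -0.234 -0.541 -0.808
outer loop
vertex 2.054 -3.907 0.484
vertex 1.57 -3.81 0.559
vertex 1.901 -3.55 0.289
endloop
endfacet
facet normal 0.936 0.305 -0.175
outer loop
vertex 2.054 -3.907 0.484
vertex 1.901 -3.55 0.289
vertex 1.99 -2.83 2.021
endloop
endfacet
facet normal -0.233 -0.542 -0.808
outer loop
vertex 1.901 -3.55 0.289
vertex 1.57 -3.81 0.559
vertex 1.498 -3.39 0.298
endloop
endfacet
facet normal 0.335 0.864 -0.376
outer loop
vertex 1.901 -3.55 0.289
vertex 1.498 -3.39 0.298
vertex 1.99 -2.83 2.021
endloop
endfacet
facet normal -0.234 -0.542 -0.807
outer loop
vertex 1.498 -3.39 0.298
vertex 1.57 -3.81 0.559
vertex 1.149 -3.545 0.503
endloop
endfacet
facet normal -0.473 0.869 -0.147
outer loop
vertex 1.498 -3.39 0.298
vertex 1.149 -3.545 0.503
vertex 1.99 -2.83 2.021
endloop
endfacet
facet normal -0.233 -0.541 -0.808
outer loop
vertex 1.149 -3.545 0.503
vertex 1.57 -3.81 0.559
vertex 1.116 -3.9 0.75
endloop
endfacet
facet normal -0.885 0.319 0.340
outer loop
vertex 1.149 -3.545 0.503
vertex 1.116 -3.9 0.75
vertex 1.99 -2.83 2.021
endloop
endfacet
facet normal -0.233 -0.541 -0.808
outer loop
vertex 1.116 -3.9 0.75
vertex 1.57 -3.81 0.559
vertex 1.425 -4.187 0.853
endloop
endfacet
facet normal -0.587 -0.374 0.718
outer loop
vertex 1.116 -3.9 0.75
vertex 1.425 -4.187 0.853
vertex 1.99 -2.83 2.021
endloop
endfacet
facet normal -0.232 -0.541 -0.808
outer loop
vertex 1.425 -4.187 0.853
vertex 1.57 -3.81 0.559
vertex 1.843 -4.19 0.735
endloop
endfacet
facet normal 0.193 -0.685 0.702
outer loop
vertex 1.425 -4.187 0.853
vertex 1.843 -4.19 0.735
vertex 1.99 -2.83 2.021
endloop
endfacet
facet normal 0.114 0.066 0.991
outer loop
vertex -0.5 3.097 -1.687
vertex -1.291 2.467 -1.554
vertex -0.347 2.09 -1.637
endloop
endfacet
facet normal 0.740 0.145 0.657
outer loop
vertex -0.5 3.097 -1.687
vertex -0.347 2.09 -1.637
vertex 0.156 2.648 -2.326
endloop
endfacet
facet normal 0.684 0.698 0.212
outer loop
vertex -0.5 3.097 -1.687
vertex 0.156 2.648 -2.326
vertex -0.476 3.371 -2.669
endloop
endfacet
facet normal 0.023 0.963 0.269
outer loop
vertex -0.5 3.097 -1.687
vertex -0.476 3.371 -2.669
vertex -1.371 3.259 -2.192
endloop
endfacet
facet normal -0.329 0.572 0.751
outer loop
vertex -0.5 3.097 -1.687
vertex -1.371 3.259 -2.192
vertex -1.291 2.467 -1.554
endloop
endfacet
facet normal 0.857 -0.441 0.268
outer loop
vertex 0.156 2.648 -2.326
vertex -0.347 2.09 -1.637
vertex -0.229 1.741 -2.588
endloop
endfacet
facet normal -0.156 -0.568 0.808
outer loop
vertex -0.347 2.09 -1.637
vertex -1.291 2.467 -1.554
vertex -1.124 1.629 -2.111
endloop
endfacet
facet normal -0.873 0.249 0.419
outer loop
vertex -1.291 2.467 -1.554
vertex -1.371 3.259 -2.192
vertex -1.756 2.352 -2.454
endloop
endfacet
facet normal -0.303 0.882 -0.361
outer loop
vertex -1.371 3.259 -2.192
vertex -0.476 3.371 -2.669
vertex -1.253 2.91 -3.143
endloop
endfacet
facet normal 0.766 0.455 -0.454
outer loop
vertex -0.476 3.371 -2.669
vertex 0.156 2.648 -2.326
vertex -0.309 2.533 -3.226
endloop
endfacet
facet normal -0.023 -0.963 -0.269
outer loop
vertex -1.1 1.903 -3.093
vertex -0.229 1.741 -2.588
vertex -1.124 1.629 -2.111
endloop
endfacet
facet normal -0.684 -0.698 -0.212
outer loop
vertex -1.1 1.903 -3.093
vertex -1.124 1.629 -2.111
vertex -1.756 2.352 -2.454
endloop
endfacet
facet normal -0.740 -0.145 -0.657
outer loop
vertex -1.1 1.903 -3.093
vertex -1.756 2.352 -2.454
vertex -1.253 2.91 -3.143
endloop
endfacet
facet normal -0.114 -0.066 -0.991
outer loop
vertex -1.1 1.903 -3.093
vertex -1.253 2.91 -3.143
vertex -0.309 2.533 -3.226
endloop
endfacet
facet normal 0.329 -0.572 -0.751
outer loop
vertex -1.1 1.903 -3.093
vertex -0.309 2.533 -3.226
vertex -0.229 1.741 -2.588
endloop
endfacet
facet normal 0.303 -0.882 0.361
outer loop
vertex -1.124 1.629 -2.111
vertex -0.229 1.741 -2.588
vertex -0.347 2.09 -1.637
endloop
endfacet
facet normal -0.766 -0.455 0.454
outer loop
vertex -1.756 2.352 -2.454
vertex -1.124 1.629 -2.111
vertex -1.291 2.467 -1.554
endloop
endfacet
facet normal -0.857 0.441 -0.268
outer loop
vertex -1.253 2.91 -3.143
vertex -1.756 2.352 -2.454
vertex -1.371 3.259 -2.192
endloop
endfacet
facet normal 0.156 0.568 -0.808
outer loop
vertex -0.309 2.533 -3.226
vertex -1.253 2.91 -3.143
vertex -0.476 3.371 -2.669
endloop
endfacet
facet normal 0.873 -0.249 -0.419
outer loop
vertex -0.229 1.741 -2.588
vertex -0.309 2.533 -3.226
vertex 0.156 2.648 -2.326
endloop
endfacet

endsolid


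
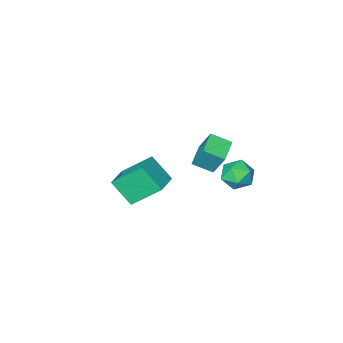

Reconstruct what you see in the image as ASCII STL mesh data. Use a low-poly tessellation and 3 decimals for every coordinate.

solid 
facet normal -0.665 0.624 -0.411
outer loop
vertex -3.842 -2.653 1.229
vertex -2.768 -1.75 0.862
vertex -3.669 -3.485 -0.313
endloop
endfacet
facet normal -0.741 -0.622 0.253
outer loop
vertex -2.812 -4.29 0.218
vertex -3.842 -2.653 1.229
vertex -3.669 -3.485 -0.313
endloop
endfacet
facet normal -0.665 0.624 -0.411
outer loop
vertex -3.669 -3.485 -0.313
vertex -2.768 -1.75 0.862
vertex -2.595 -2.582 -0.679
endloop
endfacet
facet normal 0.099 -0.472 -0.876
outer loop
vertex -2.595 -2.582 -0.679
vertex -2.812 -4.29 0.218
vertex -3.669 -3.485 -0.313
endloop
endfacet
facet normal -0.098 0.473 0.876
outer loop
vertex -3.842 -2.653 1.229
vertex -1.911 -2.555 1.393
vertex -2.768 -1.75 0.862
endloop
endfacet
facet normal -0.741 -0.622 0.253
outer loop
vertex -2.985 -3.458 1.759
vertex -3.842 -2.653 1.229
vertex -2.812 -4.29 0.218
endloop
endfacet
facet normal -0.098 0.472 0.876
outer loop
vertex -2.985 -3.458 1.759
vertex -1.911 -2.555 1.393
vertex -3.842 -2.653 1.229
endloop
endfacet
facet normal 0.741 0.622 -0.253
outer loop
vertex -2.768 -1.75 0.862
vertex -1.911 -2.555 1.393
vertex -2.595 -2.582 -0.679
endloop
endfacet
facet normal 0.098 -0.472 -0.876
outer loop
vertex -1.738 -3.387 -0.149
vertex -2.812 -4.29 0.218
vertex -2.595 -2.582 -0.679
endloop
endfacet
facet normal 0.741 0.622 -0.253
outer loop
vertex -2.595 -2.582 -0.679
vertex -1.911 -2.555 1.393
vertex -1.738 -3.387 -0.149
endloop
endfacet
facet normal 0.665 -0.624 0.411
outer loop
vertex -1.738 -3.387 -0.149
vertex -2.985 -3.458 1.759
vertex -2.812 -4.29 0.218
endloop
endfacet
facet normal 0.665 -0.624 0.411
outer loop
vertex -1.911 -2.555 1.393
vertex -2.985 -3.458 1.759
vertex -1.738 -3.387 -0.149
endloop
endfacet
facet normal -0.742 0.234 0.629
outer loop
vertex -3.198 0.293 1.182
vertex -2.694 -0.144 1.939
vertex -2.555 0.835 1.739
endloop
endfacet
facet normal -0.692 0.714 0.104
outer loop
vertex -3.198 0.293 1.182
vertex -2.555 0.835 1.739
vertex -2.581 0.956 0.737
endloop
endfacet
facet normal -0.772 0.371 -0.517
outer loop
vertex -3.198 0.293 1.182
vertex -2.581 0.956 0.737
vertex -2.736 0.051 0.318
endloop
endfacet
facet normal -0.870 -0.321 -0.375
outer loop
vertex -3.198 0.293 1.182
vertex -2.736 0.051 0.318
vertex -2.805 -0.629 1.06
endloop
endfacet
facet normal -0.851 -0.407 0.332
outer loop
vertex -3.198 0.293 1.182
vertex -2.805 -0.629 1.06
vertex -2.694 -0.144 1.939
endloop
endfacet
facet normal -0.036 0.992 0.121
outer loop
vertex -2.581 0.956 0.737
vertex -2.555 0.835 1.739
vertex -1.695 0.929 1.22
endloop
endfacet
facet normal -0.115 0.214 0.970
outer loop
vertex -2.555 0.835 1.739
vertex -2.694 -0.144 1.939
vertex -1.764 0.249 1.962
endloop
endfacet
facet normal -0.292 -0.821 0.490
outer loop
vertex -2.694 -0.144 1.939
vertex -2.805 -0.629 1.06
vertex -1.919 -0.656 1.543
endloop
endfacet
facet normal -0.321 -0.683 -0.656
outer loop
vertex -2.805 -0.629 1.06
vertex -2.736 0.051 0.318
vertex -1.945 -0.535 0.541
endloop
endfacet
facet normal -0.163 0.437 -0.884
outer loop
vertex -2.736 0.051 0.318
vertex -2.581 0.956 0.737
vertex -1.806 0.444 0.341
endloop
endfacet
facet normal 0.870 0.321 0.375
outer loop
vertex -1.302 0.007 1.098
vertex -1.695 0.929 1.22
vertex -1.764 0.249 1.962
endloop
endfacet
facet normal 0.772 -0.371 0.517
outer loop
vertex -1.302 0.007 1.098
vertex -1.764 0.249 1.962
vertex -1.919 -0.656 1.543
endloop
endfacet
facet normal 0.692 -0.714 -0.104
outer loop
vertex -1.302 0.007 1.098
vertex -1.919 -0.656 1.543
vertex -1.945 -0.535 0.541
endloop
endfacet
facet normal 0.742 -0.234 -0.629
outer loop
vertex -1.302 0.007 1.098
vertex -1.945 -0.535 0.541
vertex -1.806 0.444 0.341
endloop
endfacet
facet normal 0.851 0.407 -0.332
outer loop
vertex -1.302 0.007 1.098
vertex -1.806 0.444 0.341
vertex -1.695 0.929 1.22
endloop
endfacet
facet normal 0.321 0.683 0.656
outer loop
vertex -1.764 0.249 1.962
vertex -1.695 0.929 1.22
vertex -2.555 0.835 1.739
endloop
endfacet
facet normal 0.163 -0.437 0.884
outer loop
vertex -1.919 -0.656 1.543
vertex -1.764 0.249 1.962
vertex -2.694 -0.144 1.939
endloop
endfacet
facet normal 0.036 -0.992 -0.121
outer loop
vertex -1.945 -0.535 0.541
vertex -1.919 -0.656 1.543
vertex -2.805 -0.629 1.06
endloop
endfacet
facet normal 0.115 -0.214 -0.970
outer loop
vertex -1.806 0.444 0.341
vertex -1.945 -0.535 0.541
vertex -2.736 0.051 0.318
endloop
endfacet
facet normal 0.292 0.821 -0.490
outer loop
vertex -1.695 0.929 1.22
vertex -1.806 0.444 0.341
vertex -2.581 0.956 0.737
endloop
endfacet
facet normal -0.564 0.503 0.655
outer loop
vertex 2.446 -0.684 4.058
vertex 3.639 0.26 4.36
vertex 1.935 0.36 2.817
endloop
endfacet
facet normal -0.769 -0.608 -0.195
outer loop
vertex 3.101 -0.68 1.46
vertex 2.446 -0.684 4.058
vertex 1.935 0.36 2.817
endloop
endfacet
facet normal -0.564 0.502 0.655
outer loop
vertex 1.935 0.36 2.817
vertex 3.639 0.26 4.36
vertex 3.127 1.304 3.119
endloop
endfacet
facet normal -0.301 0.614 -0.730
outer loop
vertex 3.127 1.304 3.119
vertex 3.101 -0.68 1.46
vertex 1.935 0.36 2.817
endloop
endfacet
facet normal 0.301 -0.614 0.729
outer loop
vertex 2.446 -0.684 4.058
vertex 4.805 -0.78 3.003
vertex 3.639 0.26 4.36
endloop
endfacet
facet normal -0.769 -0.609 -0.195
outer loop
vertex 3.613 -1.724 2.701
vertex 2.446 -0.684 4.058
vertex 3.101 -0.68 1.46
endloop
endfacet
facet normal 0.301 -0.614 0.730
outer loop
vertex 3.613 -1.724 2.701
vertex 4.805 -0.78 3.003
vertex 2.446 -0.684 4.058
endloop
endfacet
facet normal 0.769 0.609 0.195
outer loop
vertex 3.639 0.26 4.36
vertex 4.805 -0.78 3.003
vertex 3.127 1.304 3.119
endloop
endfacet
facet normal -0.301 0.614 -0.730
outer loop
vertex 4.294 0.264 1.762
vertex 3.101 -0.68 1.46
vertex 3.127 1.304 3.119
endloop
endfacet
facet normal 0.769 0.608 0.195
outer loop
vertex 3.127 1.304 3.119
vertex 4.805 -0.78 3.003
vertex 4.294 0.264 1.762
endloop
endfacet
facet normal 0.564 -0.503 -0.655
outer loop
vertex 4.294 0.264 1.762
vertex 3.613 -1.724 2.701
vertex 3.101 -0.68 1.46
endloop
endfacet
facet normal 0.564 -0.503 -0.655
outer loop
vertex 4.805 -0.78 3.003
vertex 3.613 -1.724 2.701
vertex 4.294 0.264 1.762
endloop
endfacet

endsolid


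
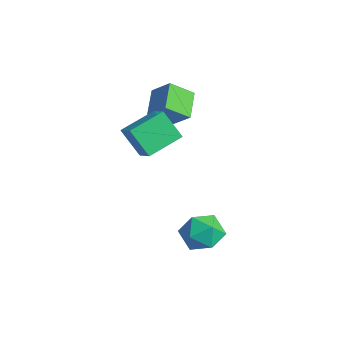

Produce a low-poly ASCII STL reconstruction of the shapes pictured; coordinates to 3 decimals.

solid 
facet normal 0.176 0.833 -0.525
outer loop
vertex 2.336 2.602 -3.814
vertex 1.563 3.156 -3.195
vertex 2.648 3.136 -2.862
endloop
endfacet
facet normal 0.762 0.425 -0.488
outer loop
vertex 2.336 2.602 -3.814
vertex 2.648 3.136 -2.862
vertex 3.069 2.108 -3.1
endloop
endfacet
facet normal 0.605 -0.212 -0.768
outer loop
vertex 2.336 2.602 -3.814
vertex 3.069 2.108 -3.1
vertex 2.243 1.494 -3.581
endloop
endfacet
facet normal -0.077 -0.199 -0.977
outer loop
vertex 2.336 2.602 -3.814
vertex 2.243 1.494 -3.581
vertex 1.313 2.142 -3.64
endloop
endfacet
facet normal -0.342 0.447 -0.827
outer loop
vertex 2.336 2.602 -3.814
vertex 1.313 2.142 -3.64
vertex 1.563 3.156 -3.195
endloop
endfacet
facet normal 0.922 0.331 0.202
outer loop
vertex 3.069 2.108 -3.1
vertex 2.648 3.136 -2.862
vertex 2.747 2.358 -2.04
endloop
endfacet
facet normal -0.025 0.990 0.141
outer loop
vertex 2.648 3.136 -2.862
vertex 1.563 3.156 -3.195
vertex 1.817 3.006 -2.099
endloop
endfacet
facet normal -0.863 0.366 -0.348
outer loop
vertex 1.563 3.156 -3.195
vertex 1.313 2.142 -3.64
vertex 0.991 2.392 -2.58
endloop
endfacet
facet normal -0.436 -0.679 -0.590
outer loop
vertex 1.313 2.142 -3.64
vertex 2.243 1.494 -3.581
vertex 1.412 1.364 -2.818
endloop
endfacet
facet normal 0.667 -0.701 -0.251
outer loop
vertex 2.243 1.494 -3.581
vertex 3.069 2.108 -3.1
vertex 2.497 1.344 -2.485
endloop
endfacet
facet normal 0.077 0.199 0.977
outer loop
vertex 1.724 1.898 -1.866
vertex 2.747 2.358 -2.04
vertex 1.817 3.006 -2.099
endloop
endfacet
facet normal -0.605 0.212 0.768
outer loop
vertex 1.724 1.898 -1.866
vertex 1.817 3.006 -2.099
vertex 0.991 2.392 -2.58
endloop
endfacet
facet normal -0.762 -0.425 0.488
outer loop
vertex 1.724 1.898 -1.866
vertex 0.991 2.392 -2.58
vertex 1.412 1.364 -2.818
endloop
endfacet
facet normal -0.176 -0.833 0.525
outer loop
vertex 1.724 1.898 -1.866
vertex 1.412 1.364 -2.818
vertex 2.497 1.344 -2.485
endloop
endfacet
facet normal 0.342 -0.447 0.827
outer loop
vertex 1.724 1.898 -1.866
vertex 2.497 1.344 -2.485
vertex 2.747 2.358 -2.04
endloop
endfacet
facet normal 0.436 0.679 0.590
outer loop
vertex 1.817 3.006 -2.099
vertex 2.747 2.358 -2.04
vertex 2.648 3.136 -2.862
endloop
endfacet
facet normal -0.667 0.701 0.251
outer loop
vertex 0.991 2.392 -2.58
vertex 1.817 3.006 -2.099
vertex 1.563 3.156 -3.195
endloop
endfacet
facet normal -0.922 -0.331 -0.202
outer loop
vertex 1.412 1.364 -2.818
vertex 0.991 2.392 -2.58
vertex 1.313 2.142 -3.64
endloop
endfacet
facet normal 0.025 -0.990 -0.141
outer loop
vertex 2.497 1.344 -2.485
vertex 1.412 1.364 -2.818
vertex 2.243 1.494 -3.581
endloop
endfacet
facet normal 0.863 -0.366 0.348
outer loop
vertex 2.747 2.358 -2.04
vertex 2.497 1.344 -2.485
vertex 3.069 2.108 -3.1
endloop
endfacet
facet normal -0.514 -0.298 0.804
outer loop
vertex -0.528 0.043 3.208
vertex -0.706 1.832 3.758
vertex -1.568 0.134 2.577
endloop
endfacet
facet normal 0.094 -0.952 -0.292
outer loop
vertex -0.714 0.628 1.242
vertex -0.528 0.043 3.208
vertex -1.568 0.134 2.577
endloop
endfacet
facet normal -0.515 -0.298 0.804
outer loop
vertex -1.568 0.134 2.577
vertex -0.706 1.832 3.758
vertex -1.746 1.923 3.126
endloop
endfacet
facet normal -0.852 0.074 -0.518
outer loop
vertex -1.746 1.923 3.126
vertex -0.714 0.628 1.242
vertex -1.568 0.134 2.577
endloop
endfacet
facet normal 0.852 -0.074 0.518
outer loop
vertex -0.528 0.043 3.208
vertex 0.148 2.326 2.423
vertex -0.706 1.832 3.758
endloop
endfacet
facet normal 0.094 -0.952 -0.292
outer loop
vertex 0.326 0.537 1.874
vertex -0.528 0.043 3.208
vertex -0.714 0.628 1.242
endloop
endfacet
facet normal 0.852 -0.074 0.518
outer loop
vertex 0.326 0.537 1.874
vertex 0.148 2.326 2.423
vertex -0.528 0.043 3.208
endloop
endfacet
facet normal -0.094 0.952 0.292
outer loop
vertex -0.706 1.832 3.758
vertex 0.148 2.326 2.423
vertex -1.746 1.923 3.126
endloop
endfacet
facet normal -0.852 0.074 -0.518
outer loop
vertex -0.892 2.417 1.792
vertex -0.714 0.628 1.242
vertex -1.746 1.923 3.126
endloop
endfacet
facet normal -0.094 0.952 0.292
outer loop
vertex -1.746 1.923 3.126
vertex 0.148 2.326 2.423
vertex -0.892 2.417 1.792
endloop
endfacet
facet normal 0.515 0.298 -0.804
outer loop
vertex -0.892 2.417 1.792
vertex 0.326 0.537 1.874
vertex -0.714 0.628 1.242
endloop
endfacet
facet normal 0.514 0.298 -0.804
outer loop
vertex 0.148 2.326 2.423
vertex 0.326 0.537 1.874
vertex -0.892 2.417 1.792
endloop
endfacet
facet normal -0.696 0.545 0.467
outer loop
vertex -3.075 3.53 3.708
vertex -2.77 4.663 2.84
vertex -4.01 3.099 2.818
endloop
endfacet
facet normal -0.209 -0.776 0.595
outer loop
vertex -2.91 2.237 2.08
vertex -3.075 3.53 3.708
vertex -4.01 3.099 2.818
endloop
endfacet
facet normal -0.696 0.545 0.467
outer loop
vertex -4.01 3.099 2.818
vertex -2.77 4.663 2.84
vertex -3.704 4.233 1.95
endloop
endfacet
facet normal -0.687 -0.316 -0.655
outer loop
vertex -3.704 4.233 1.95
vertex -2.91 2.237 2.08
vertex -4.01 3.099 2.818
endloop
endfacet
facet normal 0.687 0.316 0.654
outer loop
vertex -3.075 3.53 3.708
vertex -1.67 3.801 2.102
vertex -2.77 4.663 2.84
endloop
endfacet
facet normal -0.210 -0.776 0.595
outer loop
vertex -1.976 2.667 2.97
vertex -3.075 3.53 3.708
vertex -2.91 2.237 2.08
endloop
endfacet
facet normal 0.687 0.315 0.654
outer loop
vertex -1.976 2.667 2.97
vertex -1.67 3.801 2.102
vertex -3.075 3.53 3.708
endloop
endfacet
facet normal 0.209 0.776 -0.595
outer loop
vertex -2.77 4.663 2.84
vertex -1.67 3.801 2.102
vertex -3.704 4.233 1.95
endloop
endfacet
facet normal -0.687 -0.316 -0.654
outer loop
vertex -2.605 3.37 1.212
vertex -2.91 2.237 2.08
vertex -3.704 4.233 1.95
endloop
endfacet
facet normal 0.209 0.776 -0.595
outer loop
vertex -3.704 4.233 1.95
vertex -1.67 3.801 2.102
vertex -2.605 3.37 1.212
endloop
endfacet
facet normal 0.696 -0.545 -0.467
outer loop
vertex -2.605 3.37 1.212
vertex -1.976 2.667 2.97
vertex -2.91 2.237 2.08
endloop
endfacet
facet normal 0.696 -0.545 -0.467
outer loop
vertex -1.67 3.801 2.102
vertex -1.976 2.667 2.97
vertex -2.605 3.37 1.212
endloop
endfacet

endsolid


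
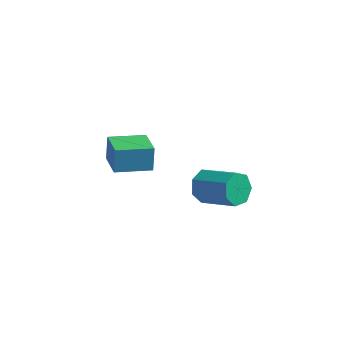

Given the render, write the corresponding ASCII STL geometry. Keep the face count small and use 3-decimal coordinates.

solid 
facet normal -0.861 0.231 -0.453
outer loop
vertex 2.42 1.442 -1.904
vertex 2.084 0.888 -1.547
vertex 2.162 1.593 -1.336
endloop
endfacet
facet normal 0.311 0.944 -0.110
outer loop
vertex 2.42 1.442 -1.904
vertex 2.162 1.593 -1.336
vertex 3.893 1.046 -1.131
endloop
endfacet
facet normal 0.311 0.944 -0.109
outer loop
vertex 3.893 1.046 -1.131
vertex 2.162 1.593 -1.336
vertex 3.635 1.197 -0.562
endloop
endfacet
facet normal 0.861 -0.232 0.452
outer loop
vertex 3.893 1.046 -1.131
vertex 3.635 1.197 -0.562
vertex 3.556 0.492 -0.773
endloop
endfacet
facet normal -0.862 0.231 -0.452
outer loop
vertex 2.162 1.593 -1.336
vertex 2.084 0.888 -1.547
vertex 1.845 1.213 -0.926
endloop
endfacet
facet normal -0.120 0.773 0.623
outer loop
vertex 2.162 1.593 -1.336
vertex 1.845 1.213 -0.926
vertex 3.635 1.197 -0.562
endloop
endfacet
facet normal -0.120 0.772 0.624
outer loop
vertex 3.635 1.197 -0.562
vertex 1.845 1.213 -0.926
vertex 3.318 0.817 -0.153
endloop
endfacet
facet normal 0.861 -0.232 0.452
outer loop
vertex 3.635 1.197 -0.562
vertex 3.318 0.817 -0.153
vertex 3.556 0.492 -0.773
endloop
endfacet
facet normal -0.861 0.231 -0.452
outer loop
vertex 1.845 1.213 -0.926
vertex 2.084 0.888 -1.547
vertex 1.708 0.588 -0.984
endloop
endfacet
facet normal -0.461 0.019 0.887
outer loop
vertex 1.845 1.213 -0.926
vertex 1.708 0.588 -0.984
vertex 3.318 0.817 -0.153
endloop
endfacet
facet normal -0.461 0.019 0.887
outer loop
vertex 3.318 0.817 -0.153
vertex 1.708 0.588 -0.984
vertex 3.181 0.193 -0.211
endloop
endfacet
facet normal 0.862 -0.231 0.452
outer loop
vertex 3.318 0.817 -0.153
vertex 3.181 0.193 -0.211
vertex 3.556 0.492 -0.773
endloop
endfacet
facet normal -0.861 0.232 -0.452
outer loop
vertex 1.708 0.588 -0.984
vertex 2.084 0.888 -1.547
vertex 1.853 0.189 -1.465
endloop
endfacet
facet normal -0.454 -0.748 0.484
outer loop
vertex 1.708 0.588 -0.984
vertex 1.853 0.189 -1.465
vertex 3.181 0.193 -0.211
endloop
endfacet
facet normal -0.454 -0.748 0.484
outer loop
vertex 3.181 0.193 -0.211
vertex 1.853 0.189 -1.465
vertex 3.326 -0.206 -0.692
endloop
endfacet
facet normal 0.862 -0.231 0.452
outer loop
vertex 3.181 0.193 -0.211
vertex 3.326 -0.206 -0.692
vertex 3.556 0.492 -0.773
endloop
endfacet
facet normal -0.861 0.232 -0.452
outer loop
vertex 1.853 0.189 -1.465
vertex 2.084 0.888 -1.547
vertex 2.172 0.316 -2.008
endloop
endfacet
facet normal -0.106 -0.953 -0.285
outer loop
vertex 1.853 0.189 -1.465
vertex 2.172 0.316 -2.008
vertex 3.326 -0.206 -0.692
endloop
endfacet
facet normal -0.106 -0.953 -0.285
outer loop
vertex 3.326 -0.206 -0.692
vertex 2.172 0.316 -2.008
vertex 3.645 -0.079 -1.235
endloop
endfacet
facet normal 0.861 -0.231 0.452
outer loop
vertex 3.326 -0.206 -0.692
vertex 3.645 -0.079 -1.235
vertex 3.556 0.492 -0.773
endloop
endfacet
facet normal -0.862 0.232 -0.452
outer loop
vertex 2.172 0.316 -2.008
vertex 2.084 0.888 -1.547
vertex 2.424 0.873 -2.203
endloop
endfacet
facet normal 0.322 -0.439 -0.839
outer loop
vertex 2.172 0.316 -2.008
vertex 2.424 0.873 -2.203
vertex 3.645 -0.079 -1.235
endloop
endfacet
facet normal 0.322 -0.439 -0.839
outer loop
vertex 3.645 -0.079 -1.235
vertex 2.424 0.873 -2.203
vertex 3.897 0.478 -1.43
endloop
endfacet
facet normal 0.861 -0.231 0.452
outer loop
vertex 3.645 -0.079 -1.235
vertex 3.897 0.478 -1.43
vertex 3.556 0.492 -0.773
endloop
endfacet
facet normal -0.862 0.231 -0.452
outer loop
vertex 2.424 0.873 -2.203
vertex 2.084 0.888 -1.547
vertex 2.42 1.442 -1.904
endloop
endfacet
facet normal 0.508 0.404 -0.761
outer loop
vertex 2.424 0.873 -2.203
vertex 2.42 1.442 -1.904
vertex 3.897 0.478 -1.43
endloop
endfacet
facet normal 0.508 0.404 -0.761
outer loop
vertex 3.897 0.478 -1.43
vertex 2.42 1.442 -1.904
vertex 3.893 1.046 -1.131
endloop
endfacet
facet normal 0.861 -0.232 0.452
outer loop
vertex 3.897 0.478 -1.43
vertex 3.893 1.046 -1.131
vertex 3.556 0.492 -0.773
endloop
endfacet
facet normal -0.550 0.765 -0.336
outer loop
vertex -2.467 2.341 -1.564
vertex -1.187 3.172 -1.768
vertex -2.38 1.961 -2.572
endloop
endfacet
facet normal -0.831 -0.540 0.132
outer loop
vertex -1.593 0.868 -2.092
vertex -2.467 2.341 -1.564
vertex -2.38 1.961 -2.572
endloop
endfacet
facet normal -0.550 0.765 -0.335
outer loop
vertex -2.38 1.961 -2.572
vertex -1.187 3.172 -1.768
vertex -1.1 2.793 -2.775
endloop
endfacet
facet normal 0.081 -0.352 -0.933
outer loop
vertex -1.1 2.793 -2.775
vertex -1.593 0.868 -2.092
vertex -2.38 1.961 -2.572
endloop
endfacet
facet normal -0.080 0.352 0.933
outer loop
vertex -2.467 2.341 -1.564
vertex -0.4 2.079 -1.288
vertex -1.187 3.172 -1.768
endloop
endfacet
facet normal -0.831 -0.540 0.132
outer loop
vertex -1.68 1.247 -1.085
vertex -2.467 2.341 -1.564
vertex -1.593 0.868 -2.092
endloop
endfacet
facet normal -0.080 0.351 0.933
outer loop
vertex -1.68 1.247 -1.085
vertex -0.4 2.079 -1.288
vertex -2.467 2.341 -1.564
endloop
endfacet
facet normal 0.831 0.541 -0.132
outer loop
vertex -1.187 3.172 -1.768
vertex -0.4 2.079 -1.288
vertex -1.1 2.793 -2.775
endloop
endfacet
facet normal 0.079 -0.351 -0.933
outer loop
vertex -0.313 1.699 -2.296
vertex -1.593 0.868 -2.092
vertex -1.1 2.793 -2.775
endloop
endfacet
facet normal 0.831 0.540 -0.132
outer loop
vertex -1.1 2.793 -2.775
vertex -0.4 2.079 -1.288
vertex -0.313 1.699 -2.296
endloop
endfacet
facet normal 0.550 -0.765 0.335
outer loop
vertex -0.313 1.699 -2.296
vertex -1.68 1.247 -1.085
vertex -1.593 0.868 -2.092
endloop
endfacet
facet normal 0.550 -0.765 0.336
outer loop
vertex -0.4 2.079 -1.288
vertex -1.68 1.247 -1.085
vertex -0.313 1.699 -2.296
endloop
endfacet

endsolid


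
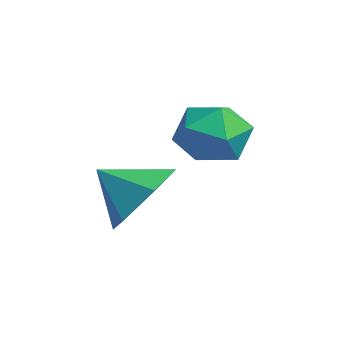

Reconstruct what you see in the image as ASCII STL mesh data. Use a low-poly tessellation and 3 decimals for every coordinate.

solid 
facet normal 0.439 0.677 -0.591
outer loop
vertex 0.516 1.392 -3.54
vertex -0.234 2.077 -3.312
vertex 0.625 2.031 -2.727
endloop
endfacet
facet normal 0.471 -0.723 0.505
outer loop
vertex 0.516 1.392 -3.54
vertex 0.625 2.031 -2.727
vertex -0.786 1.223 -2.568
endloop
endfacet
facet normal 0.439 0.677 -0.591
outer loop
vertex 0.625 2.031 -2.727
vertex -0.234 2.077 -3.312
vertex -0.125 2.716 -2.499
endloop
endfacet
facet normal 0.182 -0.126 0.975
outer loop
vertex 0.625 2.031 -2.727
vertex -0.125 2.716 -2.499
vertex -0.786 1.223 -2.568
endloop
endfacet
facet normal 0.438 0.677 -0.591
outer loop
vertex -0.125 2.716 -2.499
vertex -0.234 2.077 -3.312
vertex -0.983 2.761 -3.084
endloop
endfacet
facet normal -0.544 0.203 0.814
outer loop
vertex -0.125 2.716 -2.499
vertex -0.983 2.761 -3.084
vertex -0.786 1.223 -2.568
endloop
endfacet
facet normal 0.439 0.677 -0.590
outer loop
vertex -0.983 2.761 -3.084
vertex -0.234 2.077 -3.312
vertex -1.092 2.122 -3.898
endloop
endfacet
facet normal -0.981 -0.065 0.182
outer loop
vertex -0.983 2.761 -3.084
vertex -1.092 2.122 -3.898
vertex -0.786 1.223 -2.568
endloop
endfacet
facet normal 0.439 0.677 -0.591
outer loop
vertex -1.092 2.122 -3.898
vertex -0.234 2.077 -3.312
vertex -0.343 1.437 -4.126
endloop
endfacet
facet normal -0.693 -0.661 -0.288
outer loop
vertex -1.092 2.122 -3.898
vertex -0.343 1.437 -4.126
vertex -0.786 1.223 -2.568
endloop
endfacet
facet normal 0.439 0.677 -0.591
outer loop
vertex -0.343 1.437 -4.126
vertex -0.234 2.077 -3.312
vertex 0.516 1.392 -3.54
endloop
endfacet
facet normal 0.034 -0.991 -0.126
outer loop
vertex -0.343 1.437 -4.126
vertex 0.516 1.392 -3.54
vertex -0.786 1.223 -2.568
endloop
endfacet
facet normal -0.212 0.960 0.181
outer loop
vertex -0.333 4.153 -1.886
vertex -0.443 3.963 -1.009
vertex 0.371 4.202 -1.322
endloop
endfacet
facet normal 0.235 0.898 -0.371
outer loop
vertex -0.333 4.153 -1.886
vertex 0.371 4.202 -1.322
vertex 0.474 3.836 -2.142
endloop
endfacet
facet normal -0.081 0.494 -0.866
outer loop
vertex -0.333 4.153 -1.886
vertex 0.474 3.836 -2.142
vertex -0.277 3.371 -2.337
endloop
endfacet
facet normal -0.723 0.305 -0.619
outer loop
vertex -0.333 4.153 -1.886
vertex -0.277 3.371 -2.337
vertex -0.843 3.45 -1.637
endloop
endfacet
facet normal -0.804 0.593 0.028
outer loop
vertex -0.333 4.153 -1.886
vertex -0.843 3.45 -1.637
vertex -0.443 3.963 -1.009
endloop
endfacet
facet normal 0.819 0.555 -0.145
outer loop
vertex 0.474 3.836 -2.142
vertex 0.371 4.202 -1.322
vertex 0.863 3.45 -1.423
endloop
endfacet
facet normal 0.095 0.656 0.749
outer loop
vertex 0.371 4.202 -1.322
vertex -0.443 3.963 -1.009
vertex 0.297 3.529 -0.723
endloop
endfacet
facet normal -0.864 0.061 0.500
outer loop
vertex -0.443 3.963 -1.009
vertex -0.843 3.45 -1.637
vertex -0.454 3.064 -0.918
endloop
endfacet
facet normal -0.733 -0.406 -0.547
outer loop
vertex -0.843 3.45 -1.637
vertex -0.277 3.371 -2.337
vertex -0.351 2.698 -1.738
endloop
endfacet
facet normal 0.307 -0.100 -0.946
outer loop
vertex -0.277 3.371 -2.337
vertex 0.474 3.836 -2.142
vertex 0.463 2.937 -2.051
endloop
endfacet
facet normal 0.723 -0.305 0.619
outer loop
vertex 0.353 2.747 -1.174
vertex 0.863 3.45 -1.423
vertex 0.297 3.529 -0.723
endloop
endfacet
facet normal 0.081 -0.494 0.866
outer loop
vertex 0.353 2.747 -1.174
vertex 0.297 3.529 -0.723
vertex -0.454 3.064 -0.918
endloop
endfacet
facet normal -0.235 -0.898 0.371
outer loop
vertex 0.353 2.747 -1.174
vertex -0.454 3.064 -0.918
vertex -0.351 2.698 -1.738
endloop
endfacet
facet normal 0.212 -0.960 -0.181
outer loop
vertex 0.353 2.747 -1.174
vertex -0.351 2.698 -1.738
vertex 0.463 2.937 -2.051
endloop
endfacet
facet normal 0.804 -0.593 -0.028
outer loop
vertex 0.353 2.747 -1.174
vertex 0.463 2.937 -2.051
vertex 0.863 3.45 -1.423
endloop
endfacet
facet normal 0.733 0.406 0.547
outer loop
vertex 0.297 3.529 -0.723
vertex 0.863 3.45 -1.423
vertex 0.371 4.202 -1.322
endloop
endfacet
facet normal -0.307 0.100 0.946
outer loop
vertex -0.454 3.064 -0.918
vertex 0.297 3.529 -0.723
vertex -0.443 3.963 -1.009
endloop
endfacet
facet normal -0.819 -0.555 0.145
outer loop
vertex -0.351 2.698 -1.738
vertex -0.454 3.064 -0.918
vertex -0.843 3.45 -1.637
endloop
endfacet
facet normal -0.095 -0.656 -0.749
outer loop
vertex 0.463 2.937 -2.051
vertex -0.351 2.698 -1.738
vertex -0.277 3.371 -2.337
endloop
endfacet
facet normal 0.864 -0.061 -0.500
outer loop
vertex 0.863 3.45 -1.423
vertex 0.463 2.937 -2.051
vertex 0.474 3.836 -2.142
endloop
endfacet

endsolid


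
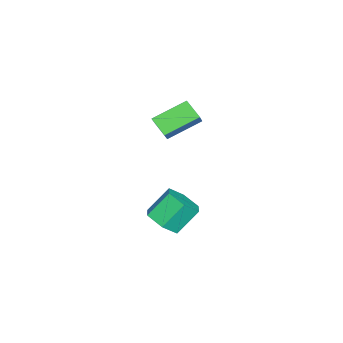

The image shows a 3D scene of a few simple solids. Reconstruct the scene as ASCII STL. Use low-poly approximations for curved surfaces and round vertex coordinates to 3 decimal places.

solid 
facet normal 0.447 -0.502 -0.740
outer loop
vertex 1.329 -3.164 -2.357
vertex 0.876 -2.656 -2.975
vertex 1.697 -2.38 -2.666
endloop
endfacet
facet normal 0.800 -0.146 0.582
outer loop
vertex 1.329 -3.164 -2.357
vertex 1.697 -2.38 -2.666
vertex 0.658 -2.412 -1.246
endloop
endfacet
facet normal 0.800 -0.146 0.582
outer loop
vertex 0.658 -2.412 -1.246
vertex 1.697 -2.38 -2.666
vertex 1.026 -1.627 -1.555
endloop
endfacet
facet normal -0.448 0.501 0.740
outer loop
vertex 0.658 -2.412 -1.246
vertex 1.026 -1.627 -1.555
vertex 0.204 -1.904 -1.865
endloop
endfacet
facet normal 0.447 -0.502 -0.741
outer loop
vertex 1.697 -2.38 -2.666
vertex 0.876 -2.656 -2.975
vertex 1.243 -1.871 -3.285
endloop
endfacet
facet normal 0.746 0.665 -0.000
outer loop
vertex 1.697 -2.38 -2.666
vertex 1.243 -1.871 -3.285
vertex 1.026 -1.627 -1.555
endloop
endfacet
facet normal 0.746 0.666 -0.000
outer loop
vertex 1.026 -1.627 -1.555
vertex 1.243 -1.871 -3.285
vertex 0.572 -1.119 -2.174
endloop
endfacet
facet normal -0.448 0.501 0.740
outer loop
vertex 1.026 -1.627 -1.555
vertex 0.572 -1.119 -2.174
vertex 0.204 -1.904 -1.865
endloop
endfacet
facet normal 0.448 -0.502 -0.740
outer loop
vertex 1.243 -1.871 -3.285
vertex 0.876 -2.656 -2.975
vertex 0.422 -2.148 -3.594
endloop
endfacet
facet normal -0.055 0.811 -0.582
outer loop
vertex 1.243 -1.871 -3.285
vertex 0.422 -2.148 -3.594
vertex 0.572 -1.119 -2.174
endloop
endfacet
facet normal -0.055 0.811 -0.582
outer loop
vertex 0.572 -1.119 -2.174
vertex 0.422 -2.148 -3.594
vertex -0.249 -1.396 -2.483
endloop
endfacet
facet normal -0.448 0.501 0.740
outer loop
vertex 0.572 -1.119 -2.174
vertex -0.249 -1.396 -2.483
vertex 0.204 -1.904 -1.865
endloop
endfacet
facet normal 0.448 -0.501 -0.740
outer loop
vertex 0.422 -2.148 -3.594
vertex 0.876 -2.656 -2.975
vertex 0.054 -2.933 -3.285
endloop
endfacet
facet normal -0.800 0.146 -0.582
outer loop
vertex 0.422 -2.148 -3.594
vertex 0.054 -2.933 -3.285
vertex -0.249 -1.396 -2.483
endloop
endfacet
facet normal -0.800 0.146 -0.582
outer loop
vertex -0.249 -1.396 -2.483
vertex 0.054 -2.933 -3.285
vertex -0.617 -2.18 -2.174
endloop
endfacet
facet normal -0.447 0.502 0.740
outer loop
vertex -0.249 -1.396 -2.483
vertex -0.617 -2.18 -2.174
vertex 0.204 -1.904 -1.865
endloop
endfacet
facet normal 0.448 -0.501 -0.740
outer loop
vertex 0.054 -2.933 -3.285
vertex 0.876 -2.656 -2.975
vertex 0.508 -3.441 -2.666
endloop
endfacet
facet normal -0.746 -0.666 0.001
outer loop
vertex 0.054 -2.933 -3.285
vertex 0.508 -3.441 -2.666
vertex -0.617 -2.18 -2.174
endloop
endfacet
facet normal -0.746 -0.666 -0.000
outer loop
vertex -0.617 -2.18 -2.174
vertex 0.508 -3.441 -2.666
vertex -0.163 -2.689 -1.555
endloop
endfacet
facet normal -0.447 0.502 0.741
outer loop
vertex -0.617 -2.18 -2.174
vertex -0.163 -2.689 -1.555
vertex 0.204 -1.904 -1.865
endloop
endfacet
facet normal 0.448 -0.501 -0.740
outer loop
vertex 0.508 -3.441 -2.666
vertex 0.876 -2.656 -2.975
vertex 1.329 -3.164 -2.357
endloop
endfacet
facet normal 0.055 -0.811 0.582
outer loop
vertex 0.508 -3.441 -2.666
vertex 1.329 -3.164 -2.357
vertex -0.163 -2.689 -1.555
endloop
endfacet
facet normal 0.055 -0.811 0.582
outer loop
vertex -0.163 -2.689 -1.555
vertex 1.329 -3.164 -2.357
vertex 0.658 -2.412 -1.246
endloop
endfacet
facet normal -0.448 0.502 0.740
outer loop
vertex -0.163 -2.689 -1.555
vertex 0.658 -2.412 -1.246
vertex 0.204 -1.904 -1.865
endloop
endfacet
facet normal -0.441 -0.697 0.566
outer loop
vertex -0.128 -3.444 2.733
vertex -1.101 -2.207 3.498
vertex -0.897 -3.577 1.971
endloop
endfacet
facet normal 0.556 -0.707 -0.437
outer loop
vertex -0.439 -2.853 1.382
vertex -0.128 -3.444 2.733
vertex -0.897 -3.577 1.971
endloop
endfacet
facet normal -0.441 -0.697 0.566
outer loop
vertex -0.897 -3.577 1.971
vertex -1.101 -2.207 3.498
vertex -1.87 -2.34 2.736
endloop
endfacet
facet normal -0.705 -0.122 -0.699
outer loop
vertex -1.87 -2.34 2.736
vertex -0.439 -2.853 1.382
vertex -0.897 -3.577 1.971
endloop
endfacet
facet normal 0.705 0.122 0.699
outer loop
vertex -0.128 -3.444 2.733
vertex -0.643 -1.483 2.909
vertex -1.101 -2.207 3.498
endloop
endfacet
facet normal 0.556 -0.707 -0.437
outer loop
vertex 0.33 -2.72 2.144
vertex -0.128 -3.444 2.733
vertex -0.439 -2.853 1.382
endloop
endfacet
facet normal 0.705 0.122 0.699
outer loop
vertex 0.33 -2.72 2.144
vertex -0.643 -1.483 2.909
vertex -0.128 -3.444 2.733
endloop
endfacet
facet normal -0.556 0.707 0.437
outer loop
vertex -1.101 -2.207 3.498
vertex -0.643 -1.483 2.909
vertex -1.87 -2.34 2.736
endloop
endfacet
facet normal -0.705 -0.122 -0.699
outer loop
vertex -1.412 -1.616 2.147
vertex -0.439 -2.853 1.382
vertex -1.87 -2.34 2.736
endloop
endfacet
facet normal -0.556 0.707 0.437
outer loop
vertex -1.87 -2.34 2.736
vertex -0.643 -1.483 2.909
vertex -1.412 -1.616 2.147
endloop
endfacet
facet normal 0.441 0.697 -0.566
outer loop
vertex -1.412 -1.616 2.147
vertex 0.33 -2.72 2.144
vertex -0.439 -2.853 1.382
endloop
endfacet
facet normal 0.441 0.697 -0.566
outer loop
vertex -0.643 -1.483 2.909
vertex 0.33 -2.72 2.144
vertex -1.412 -1.616 2.147
endloop
endfacet

endsolid


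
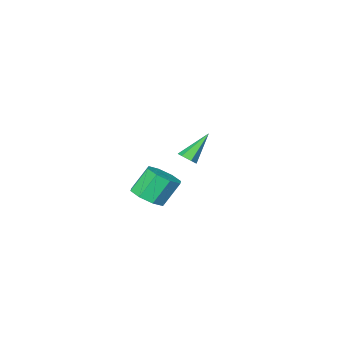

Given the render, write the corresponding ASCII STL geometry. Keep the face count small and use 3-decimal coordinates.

solid 
facet normal 0.521 -0.160 -0.838
outer loop
vertex 2.739 1.374 -2.65
vertex 2.055 1.017 -3.007
vertex 2.367 1.806 -2.964
endloop
endfacet
facet normal 0.634 0.730 0.254
outer loop
vertex 2.739 1.374 -2.65
vertex 2.367 1.806 -2.964
vertex 2.009 1.6 -1.477
endloop
endfacet
facet normal 0.635 0.730 0.254
outer loop
vertex 2.009 1.6 -1.477
vertex 2.367 1.806 -2.964
vertex 1.638 2.032 -1.791
endloop
endfacet
facet normal -0.521 0.162 0.838
outer loop
vertex 2.009 1.6 -1.477
vertex 1.638 2.032 -1.791
vertex 1.325 1.243 -1.833
endloop
endfacet
facet normal 0.521 -0.161 -0.838
outer loop
vertex 2.367 1.806 -2.964
vertex 2.055 1.017 -3.007
vertex 1.813 1.776 -3.303
endloop
endfacet
facet normal 0.046 0.986 -0.162
outer loop
vertex 2.367 1.806 -2.964
vertex 1.813 1.776 -3.303
vertex 1.638 2.032 -1.791
endloop
endfacet
facet normal 0.045 0.986 -0.162
outer loop
vertex 1.638 2.032 -1.791
vertex 1.813 1.776 -3.303
vertex 1.083 2.002 -2.129
endloop
endfacet
facet normal -0.520 0.161 0.839
outer loop
vertex 1.638 2.032 -1.791
vertex 1.083 2.002 -2.129
vertex 1.325 1.243 -1.833
endloop
endfacet
facet normal 0.520 -0.161 -0.839
outer loop
vertex 1.813 1.776 -3.303
vertex 2.055 1.017 -3.007
vertex 1.4 1.302 -3.468
endloop
endfacet
facet normal -0.570 0.665 -0.483
outer loop
vertex 1.813 1.776 -3.303
vertex 1.4 1.302 -3.468
vertex 1.083 2.002 -2.129
endloop
endfacet
facet normal -0.571 0.664 -0.482
outer loop
vertex 1.083 2.002 -2.129
vertex 1.4 1.302 -3.468
vertex 0.671 1.527 -2.295
endloop
endfacet
facet normal -0.522 0.160 0.838
outer loop
vertex 1.083 2.002 -2.129
vertex 0.671 1.527 -2.295
vertex 1.325 1.243 -1.833
endloop
endfacet
facet normal 0.520 -0.161 -0.839
outer loop
vertex 1.4 1.302 -3.468
vertex 2.055 1.017 -3.007
vertex 1.371 0.66 -3.363
endloop
endfacet
facet normal -0.852 -0.047 -0.521
outer loop
vertex 1.4 1.302 -3.468
vertex 1.371 0.66 -3.363
vertex 0.671 1.527 -2.295
endloop
endfacet
facet normal -0.852 -0.046 -0.521
outer loop
vertex 0.671 1.527 -2.295
vertex 1.371 0.66 -3.363
vertex 0.641 0.886 -2.19
endloop
endfacet
facet normal -0.522 0.162 0.838
outer loop
vertex 0.671 1.527 -2.295
vertex 0.641 0.886 -2.19
vertex 1.325 1.243 -1.833
endloop
endfacet
facet normal 0.521 -0.162 -0.838
outer loop
vertex 1.371 0.66 -3.363
vertex 2.055 1.017 -3.007
vertex 1.742 0.228 -3.049
endloop
endfacet
facet normal -0.635 -0.730 -0.254
outer loop
vertex 1.371 0.66 -3.363
vertex 1.742 0.228 -3.049
vertex 0.641 0.886 -2.19
endloop
endfacet
facet normal -0.634 -0.730 -0.253
outer loop
vertex 0.641 0.886 -2.19
vertex 1.742 0.228 -3.049
vertex 1.013 0.454 -1.876
endloop
endfacet
facet normal -0.521 0.160 0.838
outer loop
vertex 0.641 0.886 -2.19
vertex 1.013 0.454 -1.876
vertex 1.325 1.243 -1.833
endloop
endfacet
facet normal 0.520 -0.161 -0.839
outer loop
vertex 1.742 0.228 -3.049
vertex 2.055 1.017 -3.007
vertex 2.297 0.258 -2.711
endloop
endfacet
facet normal -0.045 -0.986 0.162
outer loop
vertex 1.742 0.228 -3.049
vertex 2.297 0.258 -2.711
vertex 1.013 0.454 -1.876
endloop
endfacet
facet normal -0.045 -0.986 0.162
outer loop
vertex 1.013 0.454 -1.876
vertex 2.297 0.258 -2.711
vertex 1.567 0.484 -1.537
endloop
endfacet
facet normal -0.521 0.161 0.838
outer loop
vertex 1.013 0.454 -1.876
vertex 1.567 0.484 -1.537
vertex 1.325 1.243 -1.833
endloop
endfacet
facet normal 0.522 -0.160 -0.838
outer loop
vertex 2.297 0.258 -2.711
vertex 2.055 1.017 -3.007
vertex 2.709 0.733 -2.545
endloop
endfacet
facet normal 0.571 -0.664 0.483
outer loop
vertex 2.297 0.258 -2.711
vertex 2.709 0.733 -2.545
vertex 1.567 0.484 -1.537
endloop
endfacet
facet normal 0.571 -0.665 0.482
outer loop
vertex 1.567 0.484 -1.537
vertex 2.709 0.733 -2.545
vertex 1.98 0.958 -1.372
endloop
endfacet
facet normal -0.520 0.161 0.839
outer loop
vertex 1.567 0.484 -1.537
vertex 1.98 0.958 -1.372
vertex 1.325 1.243 -1.833
endloop
endfacet
facet normal 0.522 -0.162 -0.838
outer loop
vertex 2.709 0.733 -2.545
vertex 2.055 1.017 -3.007
vertex 2.739 1.374 -2.65
endloop
endfacet
facet normal 0.852 0.045 0.521
outer loop
vertex 2.709 0.733 -2.545
vertex 2.739 1.374 -2.65
vertex 1.98 0.958 -1.372
endloop
endfacet
facet normal 0.852 0.047 0.521
outer loop
vertex 1.98 0.958 -1.372
vertex 2.739 1.374 -2.65
vertex 2.009 1.6 -1.477
endloop
endfacet
facet normal -0.520 0.161 0.839
outer loop
vertex 1.98 0.958 -1.372
vertex 2.009 1.6 -1.477
vertex 1.325 1.243 -1.833
endloop
endfacet
facet normal 0.657 -0.064 -0.751
outer loop
vertex -2.99 -3.077 -3.595
vertex -3.372 -3.168 -3.921
vertex -3.222 -2.689 -3.831
endloop
endfacet
facet normal 0.424 0.642 0.639
outer loop
vertex -2.99 -3.077 -3.595
vertex -3.222 -2.689 -3.831
vertex -4.528 -3.052 -2.599
endloop
endfacet
facet normal 0.658 -0.065 -0.751
outer loop
vertex -3.222 -2.689 -3.831
vertex -3.372 -3.168 -3.921
vertex -3.603 -2.779 -4.157
endloop
endfacet
facet normal -0.248 0.968 0.022
outer loop
vertex -3.222 -2.689 -3.831
vertex -3.603 -2.779 -4.157
vertex -4.528 -3.052 -2.599
endloop
endfacet
facet normal 0.657 -0.066 -0.751
outer loop
vertex -3.603 -2.779 -4.157
vertex -3.372 -3.168 -3.921
vertex -3.754 -3.258 -4.247
endloop
endfacet
facet normal -0.833 0.344 -0.434
outer loop
vertex -3.603 -2.779 -4.157
vertex -3.754 -3.258 -4.247
vertex -4.528 -3.052 -2.599
endloop
endfacet
facet normal 0.657 -0.064 -0.752
outer loop
vertex -3.754 -3.258 -4.247
vertex -3.372 -3.168 -3.921
vertex -3.522 -3.647 -4.011
endloop
endfacet
facet normal -0.744 -0.610 -0.273
outer loop
vertex -3.754 -3.258 -4.247
vertex -3.522 -3.647 -4.011
vertex -4.528 -3.052 -2.599
endloop
endfacet
facet normal 0.658 -0.065 -0.751
outer loop
vertex -3.522 -3.647 -4.011
vertex -3.372 -3.168 -3.921
vertex -3.141 -3.556 -3.685
endloop
endfacet
facet normal -0.071 -0.936 0.344
outer loop
vertex -3.522 -3.647 -4.011
vertex -3.141 -3.556 -3.685
vertex -4.528 -3.052 -2.599
endloop
endfacet
facet normal 0.657 -0.066 -0.751
outer loop
vertex -3.141 -3.556 -3.685
vertex -3.372 -3.168 -3.921
vertex -2.99 -3.077 -3.595
endloop
endfacet
facet normal 0.513 -0.312 0.800
outer loop
vertex -3.141 -3.556 -3.685
vertex -2.99 -3.077 -3.595
vertex -4.528 -3.052 -2.599
endloop
endfacet

endsolid
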